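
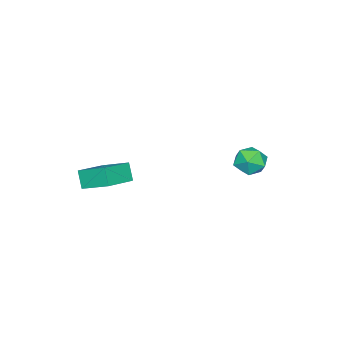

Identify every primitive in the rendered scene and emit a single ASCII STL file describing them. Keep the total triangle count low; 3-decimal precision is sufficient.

solid 
facet normal -0.338 -0.403 0.850
outer loop
vertex 3.81 -1.62 2.41
vertex 1.909 -1.334 1.791
vertex 3.816 -3.238 1.645
endloop
endfacet
facet normal 0.941 -0.141 0.306
outer loop
vertex 4.211 -2.766 0.649
vertex 3.81 -1.62 2.41
vertex 3.816 -3.238 1.645
endloop
endfacet
facet normal -0.338 -0.403 0.850
outer loop
vertex 3.816 -3.238 1.645
vertex 1.909 -1.334 1.791
vertex 1.915 -2.952 1.026
endloop
endfacet
facet normal 0.003 -0.904 -0.427
outer loop
vertex 1.915 -2.952 1.026
vertex 4.211 -2.766 0.649
vertex 3.816 -3.238 1.645
endloop
endfacet
facet normal -0.003 0.904 0.427
outer loop
vertex 3.81 -1.62 2.41
vertex 2.304 -0.862 0.795
vertex 1.909 -1.334 1.791
endloop
endfacet
facet normal 0.941 -0.141 0.306
outer loop
vertex 4.205 -1.148 1.414
vertex 3.81 -1.62 2.41
vertex 4.211 -2.766 0.649
endloop
endfacet
facet normal -0.003 0.904 0.427
outer loop
vertex 4.205 -1.148 1.414
vertex 2.304 -0.862 0.795
vertex 3.81 -1.62 2.41
endloop
endfacet
facet normal -0.941 0.141 -0.306
outer loop
vertex 1.909 -1.334 1.791
vertex 2.304 -0.862 0.795
vertex 1.915 -2.952 1.026
endloop
endfacet
facet normal 0.003 -0.904 -0.427
outer loop
vertex 2.31 -2.48 0.03
vertex 4.211 -2.766 0.649
vertex 1.915 -2.952 1.026
endloop
endfacet
facet normal -0.941 0.141 -0.306
outer loop
vertex 1.915 -2.952 1.026
vertex 2.304 -0.862 0.795
vertex 2.31 -2.48 0.03
endloop
endfacet
facet normal 0.338 0.403 -0.850
outer loop
vertex 2.31 -2.48 0.03
vertex 4.205 -1.148 1.414
vertex 4.211 -2.766 0.649
endloop
endfacet
facet normal 0.338 0.403 -0.850
outer loop
vertex 2.304 -0.862 0.795
vertex 4.205 -1.148 1.414
vertex 2.31 -2.48 0.03
endloop
endfacet
facet normal -0.697 0.320 0.641
outer loop
vertex -4.513 3.417 0.09
vertex -4.49 2.487 0.579
vertex -3.849 3.26 0.89
endloop
endfacet
facet normal -0.293 0.862 0.413
outer loop
vertex -4.513 3.417 0.09
vertex -3.849 3.26 0.89
vertex -3.527 3.779 0.034
endloop
endfacet
facet normal -0.344 0.890 -0.299
outer loop
vertex -4.513 3.417 0.09
vertex -3.527 3.779 0.034
vertex -3.969 3.326 -0.806
endloop
endfacet
facet normal -0.778 0.366 -0.510
outer loop
vertex -4.513 3.417 0.09
vertex -3.969 3.326 -0.806
vertex -4.565 2.528 -0.469
endloop
endfacet
facet normal -0.997 0.013 0.072
outer loop
vertex -4.513 3.417 0.09
vertex -4.565 2.528 -0.469
vertex -4.49 2.487 0.579
endloop
endfacet
facet normal 0.385 0.718 0.580
outer loop
vertex -3.527 3.779 0.034
vertex -3.849 3.26 0.89
vertex -2.895 3.072 0.489
endloop
endfacet
facet normal -0.269 -0.159 0.950
outer loop
vertex -3.849 3.26 0.89
vertex -4.49 2.487 0.579
vertex -3.491 2.274 0.826
endloop
endfacet
facet normal -0.754 -0.656 0.028
outer loop
vertex -4.49 2.487 0.579
vertex -4.565 2.528 -0.469
vertex -3.933 1.821 -0.014
endloop
endfacet
facet normal -0.400 -0.086 -0.912
outer loop
vertex -4.565 2.528 -0.469
vertex -3.969 3.326 -0.806
vertex -3.611 2.34 -0.87
endloop
endfacet
facet normal 0.304 0.763 -0.571
outer loop
vertex -3.969 3.326 -0.806
vertex -3.527 3.779 0.034
vertex -2.97 3.113 -0.559
endloop
endfacet
facet normal 0.778 -0.366 0.510
outer loop
vertex -2.947 2.183 -0.07
vertex -2.895 3.072 0.489
vertex -3.491 2.274 0.826
endloop
endfacet
facet normal 0.344 -0.890 0.299
outer loop
vertex -2.947 2.183 -0.07
vertex -3.491 2.274 0.826
vertex -3.933 1.821 -0.014
endloop
endfacet
facet normal 0.293 -0.862 -0.413
outer loop
vertex -2.947 2.183 -0.07
vertex -3.933 1.821 -0.014
vertex -3.611 2.34 -0.87
endloop
endfacet
facet normal 0.697 -0.320 -0.641
outer loop
vertex -2.947 2.183 -0.07
vertex -3.611 2.34 -0.87
vertex -2.97 3.113 -0.559
endloop
endfacet
facet normal 0.997 -0.013 -0.072
outer loop
vertex -2.947 2.183 -0.07
vertex -2.97 3.113 -0.559
vertex -2.895 3.072 0.489
endloop
endfacet
facet normal 0.400 0.086 0.912
outer loop
vertex -3.491 2.274 0.826
vertex -2.895 3.072 0.489
vertex -3.849 3.26 0.89
endloop
endfacet
facet normal -0.304 -0.763 0.571
outer loop
vertex -3.933 1.821 -0.014
vertex -3.491 2.274 0.826
vertex -4.49 2.487 0.579
endloop
endfacet
facet normal -0.385 -0.718 -0.580
outer loop
vertex -3.611 2.34 -0.87
vertex -3.933 1.821 -0.014
vertex -4.565 2.528 -0.469
endloop
endfacet
facet normal 0.269 0.159 -0.950
outer loop
vertex -2.97 3.113 -0.559
vertex -3.611 2.34 -0.87
vertex -3.969 3.326 -0.806
endloop
endfacet
facet normal 0.754 0.656 -0.028
outer loop
vertex -2.895 3.072 0.489
vertex -2.97 3.113 -0.559
vertex -3.527 3.779 0.034
endloop
endfacet

endsolid


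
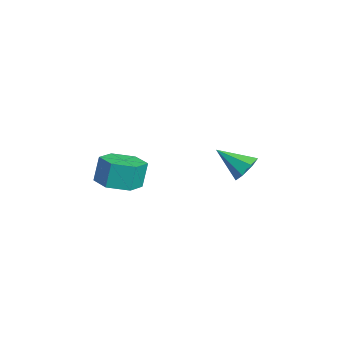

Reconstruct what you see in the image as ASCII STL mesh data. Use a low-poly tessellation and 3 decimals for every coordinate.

solid 
facet normal 0.132 -0.234 -0.963
outer loop
vertex 1.102 -2.517 -2.522
vertex 0.478 -1.858 -2.768
vertex 1.389 -1.639 -2.696
endloop
endfacet
facet normal 0.943 -0.270 0.195
outer loop
vertex 1.102 -2.517 -2.522
vertex 1.389 -1.639 -2.696
vertex 0.946 -2.24 -1.386
endloop
endfacet
facet normal 0.943 -0.270 0.195
outer loop
vertex 0.946 -2.24 -1.386
vertex 1.389 -1.639 -2.696
vertex 1.233 -1.362 -1.56
endloop
endfacet
facet normal -0.133 0.234 0.963
outer loop
vertex 0.946 -2.24 -1.386
vertex 1.233 -1.362 -1.56
vertex 0.322 -1.582 -1.632
endloop
endfacet
facet normal 0.132 -0.234 -0.963
outer loop
vertex 1.389 -1.639 -2.696
vertex 0.478 -1.858 -2.768
vertex 0.765 -0.98 -2.942
endloop
endfacet
facet normal 0.736 0.674 -0.063
outer loop
vertex 1.389 -1.639 -2.696
vertex 0.765 -0.98 -2.942
vertex 1.233 -1.362 -1.56
endloop
endfacet
facet normal 0.736 0.674 -0.063
outer loop
vertex 1.233 -1.362 -1.56
vertex 0.765 -0.98 -2.942
vertex 0.609 -0.704 -1.806
endloop
endfacet
facet normal -0.133 0.234 0.963
outer loop
vertex 1.233 -1.362 -1.56
vertex 0.609 -0.704 -1.806
vertex 0.322 -1.582 -1.632
endloop
endfacet
facet normal 0.133 -0.234 -0.963
outer loop
vertex 0.765 -0.98 -2.942
vertex 0.478 -1.858 -2.768
vertex -0.146 -1.2 -3.014
endloop
endfacet
facet normal -0.208 0.944 -0.258
outer loop
vertex 0.765 -0.98 -2.942
vertex -0.146 -1.2 -3.014
vertex 0.609 -0.704 -1.806
endloop
endfacet
facet normal -0.206 0.944 -0.258
outer loop
vertex 0.609 -0.704 -1.806
vertex -0.146 -1.2 -3.014
vertex -0.302 -0.923 -1.878
endloop
endfacet
facet normal -0.132 0.234 0.963
outer loop
vertex 0.609 -0.704 -1.806
vertex -0.302 -0.923 -1.878
vertex 0.322 -1.582 -1.632
endloop
endfacet
facet normal 0.133 -0.234 -0.963
outer loop
vertex -0.146 -1.2 -3.014
vertex 0.478 -1.858 -2.768
vertex -0.433 -2.078 -2.84
endloop
endfacet
facet normal -0.943 0.270 -0.195
outer loop
vertex -0.146 -1.2 -3.014
vertex -0.433 -2.078 -2.84
vertex -0.302 -0.923 -1.878
endloop
endfacet
facet normal -0.943 0.270 -0.195
outer loop
vertex -0.302 -0.923 -1.878
vertex -0.433 -2.078 -2.84
vertex -0.589 -1.801 -1.704
endloop
endfacet
facet normal -0.132 0.234 0.963
outer loop
vertex -0.302 -0.923 -1.878
vertex -0.589 -1.801 -1.704
vertex 0.322 -1.582 -1.632
endloop
endfacet
facet normal 0.133 -0.234 -0.963
outer loop
vertex -0.433 -2.078 -2.84
vertex 0.478 -1.858 -2.768
vertex 0.191 -2.736 -2.594
endloop
endfacet
facet normal -0.736 -0.674 0.063
outer loop
vertex -0.433 -2.078 -2.84
vertex 0.191 -2.736 -2.594
vertex -0.589 -1.801 -1.704
endloop
endfacet
facet normal -0.736 -0.674 0.063
outer loop
vertex -0.589 -1.801 -1.704
vertex 0.191 -2.736 -2.594
vertex 0.035 -2.46 -1.458
endloop
endfacet
facet normal -0.132 0.234 0.963
outer loop
vertex -0.589 -1.801 -1.704
vertex 0.035 -2.46 -1.458
vertex 0.322 -1.582 -1.632
endloop
endfacet
facet normal 0.132 -0.234 -0.963
outer loop
vertex 0.191 -2.736 -2.594
vertex 0.478 -1.858 -2.768
vertex 1.102 -2.517 -2.522
endloop
endfacet
facet normal 0.207 -0.944 0.258
outer loop
vertex 0.191 -2.736 -2.594
vertex 1.102 -2.517 -2.522
vertex 0.035 -2.46 -1.458
endloop
endfacet
facet normal 0.207 -0.943 0.259
outer loop
vertex 0.035 -2.46 -1.458
vertex 1.102 -2.517 -2.522
vertex 0.946 -2.24 -1.386
endloop
endfacet
facet normal -0.133 0.234 0.963
outer loop
vertex 0.035 -2.46 -1.458
vertex 0.946 -2.24 -1.386
vertex 0.322 -1.582 -1.632
endloop
endfacet
facet normal 0.455 0.672 -0.585
outer loop
vertex 1.46 2.806 -2.624
vertex 0.871 3.184 -2.648
vertex 1.398 3.226 -2.19
endloop
endfacet
facet normal 0.639 -0.505 0.580
outer loop
vertex 1.46 2.806 -2.624
vertex 1.398 3.226 -2.19
vertex 0.189 2.176 -1.772
endloop
endfacet
facet normal 0.455 0.672 -0.585
outer loop
vertex 1.398 3.226 -2.19
vertex 0.871 3.184 -2.648
vertex 0.939 3.614 -2.101
endloop
endfacet
facet normal 0.259 0.085 0.962
outer loop
vertex 1.398 3.226 -2.19
vertex 0.939 3.614 -2.101
vertex 0.189 2.176 -1.772
endloop
endfacet
facet normal 0.455 0.672 -0.585
outer loop
vertex 0.939 3.614 -2.101
vertex 0.871 3.184 -2.648
vertex 0.429 3.678 -2.424
endloop
endfacet
facet normal -0.449 0.415 0.791
outer loop
vertex 0.939 3.614 -2.101
vertex 0.429 3.678 -2.424
vertex 0.189 2.176 -1.772
endloop
endfacet
facet normal 0.456 0.672 -0.584
outer loop
vertex 0.429 3.678 -2.424
vertex 0.871 3.184 -2.648
vertex 0.252 3.37 -2.917
endloop
endfacet
facet normal -0.952 0.236 0.194
outer loop
vertex 0.429 3.678 -2.424
vertex 0.252 3.37 -2.917
vertex 0.189 2.176 -1.772
endloop
endfacet
facet normal 0.456 0.671 -0.585
outer loop
vertex 0.252 3.37 -2.917
vertex 0.871 3.184 -2.648
vertex 0.541 2.921 -3.207
endloop
endfacet
facet normal -0.870 -0.316 -0.378
outer loop
vertex 0.252 3.37 -2.917
vertex 0.541 2.921 -3.207
vertex 0.189 2.176 -1.772
endloop
endfacet
facet normal 0.454 0.673 -0.584
outer loop
vertex 0.541 2.921 -3.207
vertex 0.871 3.184 -2.648
vertex 1.079 2.671 -3.077
endloop
endfacet
facet normal -0.265 -0.828 -0.495
outer loop
vertex 0.541 2.921 -3.207
vertex 1.079 2.671 -3.077
vertex 0.189 2.176 -1.772
endloop
endfacet
facet normal 0.455 0.673 -0.583
outer loop
vertex 1.079 2.671 -3.077
vertex 0.871 3.184 -2.648
vertex 1.46 2.806 -2.624
endloop
endfacet
facet normal 0.405 -0.912 -0.069
outer loop
vertex 1.079 2.671 -3.077
vertex 1.46 2.806 -2.624
vertex 0.189 2.176 -1.772
endloop
endfacet

endsolid


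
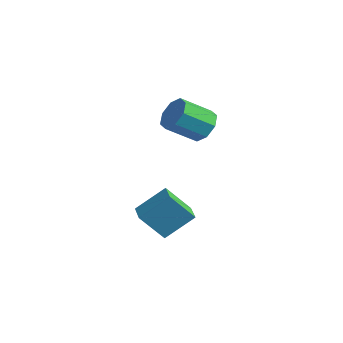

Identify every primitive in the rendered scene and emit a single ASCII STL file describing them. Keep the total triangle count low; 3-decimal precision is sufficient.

solid 
facet normal -0.834 0.545 -0.091
outer loop
vertex 1.795 0.573 -1.336
vertex 2.394 1.659 -0.326
vertex 2.432 1.346 -2.545
endloop
endfacet
facet normal -0.375 -0.679 -0.631
outer loop
vertex 3.266 0.801 -2.454
vertex 1.795 0.573 -1.336
vertex 2.432 1.346 -2.545
endloop
endfacet
facet normal -0.833 0.545 -0.091
outer loop
vertex 2.432 1.346 -2.545
vertex 2.394 1.659 -0.326
vertex 3.032 2.432 -1.535
endloop
endfacet
facet normal 0.406 0.492 -0.770
outer loop
vertex 3.032 2.432 -1.535
vertex 3.266 0.801 -2.454
vertex 2.432 1.346 -2.545
endloop
endfacet
facet normal -0.406 -0.492 0.770
outer loop
vertex 1.795 0.573 -1.336
vertex 3.228 1.114 -0.235
vertex 2.394 1.659 -0.326
endloop
endfacet
facet normal -0.375 -0.679 -0.632
outer loop
vertex 2.628 0.028 -1.245
vertex 1.795 0.573 -1.336
vertex 3.266 0.801 -2.454
endloop
endfacet
facet normal -0.406 -0.492 0.770
outer loop
vertex 2.628 0.028 -1.245
vertex 3.228 1.114 -0.235
vertex 1.795 0.573 -1.336
endloop
endfacet
facet normal 0.375 0.679 0.632
outer loop
vertex 2.394 1.659 -0.326
vertex 3.228 1.114 -0.235
vertex 3.032 2.432 -1.535
endloop
endfacet
facet normal 0.406 0.492 -0.770
outer loop
vertex 3.865 1.887 -1.444
vertex 3.266 0.801 -2.454
vertex 3.032 2.432 -1.535
endloop
endfacet
facet normal 0.375 0.679 0.632
outer loop
vertex 3.032 2.432 -1.535
vertex 3.228 1.114 -0.235
vertex 3.865 1.887 -1.444
endloop
endfacet
facet normal 0.834 -0.545 0.092
outer loop
vertex 3.865 1.887 -1.444
vertex 2.628 0.028 -1.245
vertex 3.266 0.801 -2.454
endloop
endfacet
facet normal 0.834 -0.545 0.091
outer loop
vertex 3.228 1.114 -0.235
vertex 2.628 0.028 -1.245
vertex 3.865 1.887 -1.444
endloop
endfacet
facet normal 0.384 0.723 -0.574
outer loop
vertex 2.915 3.945 3.156
vertex 2.512 3.637 2.499
vertex 2.336 4.197 3.086
endloop
endfacet
facet normal 0.148 0.566 0.811
outer loop
vertex 2.915 3.945 3.156
vertex 2.336 4.197 3.086
vertex 2.312 2.811 4.058
endloop
endfacet
facet normal 0.148 0.566 0.811
outer loop
vertex 2.312 2.811 4.058
vertex 2.336 4.197 3.086
vertex 1.733 3.063 3.988
endloop
endfacet
facet normal -0.384 -0.723 0.575
outer loop
vertex 2.312 2.811 4.058
vertex 1.733 3.063 3.988
vertex 1.908 2.503 3.401
endloop
endfacet
facet normal 0.384 0.723 -0.574
outer loop
vertex 2.336 4.197 3.086
vertex 2.512 3.637 2.499
vertex 1.86 4.121 2.672
endloop
endfacet
facet normal -0.540 0.681 0.495
outer loop
vertex 2.336 4.197 3.086
vertex 1.86 4.121 2.672
vertex 1.733 3.063 3.988
endloop
endfacet
facet normal -0.540 0.681 0.495
outer loop
vertex 1.733 3.063 3.988
vertex 1.86 4.121 2.672
vertex 1.257 2.987 3.574
endloop
endfacet
facet normal -0.384 -0.722 0.575
outer loop
vertex 1.733 3.063 3.988
vertex 1.257 2.987 3.574
vertex 1.908 2.503 3.401
endloop
endfacet
facet normal 0.384 0.723 -0.574
outer loop
vertex 1.86 4.121 2.672
vertex 2.512 3.637 2.499
vertex 1.766 3.762 2.157
endloop
endfacet
facet normal -0.911 0.397 -0.110
outer loop
vertex 1.86 4.121 2.672
vertex 1.766 3.762 2.157
vertex 1.257 2.987 3.574
endloop
endfacet
facet normal -0.911 0.398 -0.109
outer loop
vertex 1.257 2.987 3.574
vertex 1.766 3.762 2.157
vertex 1.162 2.628 3.059
endloop
endfacet
facet normal -0.384 -0.723 0.575
outer loop
vertex 1.257 2.987 3.574
vertex 1.162 2.628 3.059
vertex 1.908 2.503 3.401
endloop
endfacet
facet normal 0.385 0.722 -0.575
outer loop
vertex 1.766 3.762 2.157
vertex 2.512 3.637 2.499
vertex 2.108 3.329 1.842
endloop
endfacet
facet normal -0.750 -0.119 -0.651
outer loop
vertex 1.766 3.762 2.157
vertex 2.108 3.329 1.842
vertex 1.162 2.628 3.059
endloop
endfacet
facet normal -0.749 -0.120 -0.651
outer loop
vertex 1.162 2.628 3.059
vertex 2.108 3.329 1.842
vertex 1.505 2.195 2.744
endloop
endfacet
facet normal -0.384 -0.723 0.575
outer loop
vertex 1.162 2.628 3.059
vertex 1.505 2.195 2.744
vertex 1.908 2.503 3.401
endloop
endfacet
facet normal 0.384 0.723 -0.575
outer loop
vertex 2.108 3.329 1.842
vertex 2.512 3.637 2.499
vertex 2.687 3.077 1.912
endloop
endfacet
facet normal -0.148 -0.566 -0.811
outer loop
vertex 2.108 3.329 1.842
vertex 2.687 3.077 1.912
vertex 1.505 2.195 2.744
endloop
endfacet
facet normal -0.148 -0.566 -0.811
outer loop
vertex 1.505 2.195 2.744
vertex 2.687 3.077 1.912
vertex 2.084 1.943 2.814
endloop
endfacet
facet normal -0.384 -0.723 0.574
outer loop
vertex 1.505 2.195 2.744
vertex 2.084 1.943 2.814
vertex 1.908 2.503 3.401
endloop
endfacet
facet normal 0.384 0.722 -0.575
outer loop
vertex 2.687 3.077 1.912
vertex 2.512 3.637 2.499
vertex 3.163 3.153 2.326
endloop
endfacet
facet normal 0.540 -0.681 -0.495
outer loop
vertex 2.687 3.077 1.912
vertex 3.163 3.153 2.326
vertex 2.084 1.943 2.814
endloop
endfacet
facet normal 0.540 -0.681 -0.495
outer loop
vertex 2.084 1.943 2.814
vertex 3.163 3.153 2.326
vertex 2.56 2.019 3.228
endloop
endfacet
facet normal -0.384 -0.723 0.574
outer loop
vertex 2.084 1.943 2.814
vertex 2.56 2.019 3.228
vertex 1.908 2.503 3.401
endloop
endfacet
facet normal 0.384 0.723 -0.575
outer loop
vertex 3.163 3.153 2.326
vertex 2.512 3.637 2.499
vertex 3.258 3.512 2.841
endloop
endfacet
facet normal 0.911 -0.398 0.109
outer loop
vertex 3.163 3.153 2.326
vertex 3.258 3.512 2.841
vertex 2.56 2.019 3.228
endloop
endfacet
facet normal 0.911 -0.397 0.111
outer loop
vertex 2.56 2.019 3.228
vertex 3.258 3.512 2.841
vertex 2.654 2.378 3.743
endloop
endfacet
facet normal -0.384 -0.723 0.574
outer loop
vertex 2.56 2.019 3.228
vertex 2.654 2.378 3.743
vertex 1.908 2.503 3.401
endloop
endfacet
facet normal 0.384 0.723 -0.575
outer loop
vertex 3.258 3.512 2.841
vertex 2.512 3.637 2.499
vertex 2.915 3.945 3.156
endloop
endfacet
facet normal 0.749 0.119 0.652
outer loop
vertex 3.258 3.512 2.841
vertex 2.915 3.945 3.156
vertex 2.654 2.378 3.743
endloop
endfacet
facet normal 0.750 0.119 0.651
outer loop
vertex 2.654 2.378 3.743
vertex 2.915 3.945 3.156
vertex 2.312 2.811 4.058
endloop
endfacet
facet normal -0.385 -0.722 0.575
outer loop
vertex 2.654 2.378 3.743
vertex 2.312 2.811 4.058
vertex 1.908 2.503 3.401
endloop
endfacet

endsolid


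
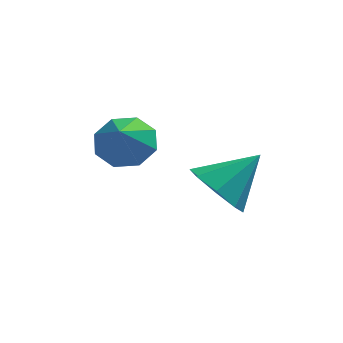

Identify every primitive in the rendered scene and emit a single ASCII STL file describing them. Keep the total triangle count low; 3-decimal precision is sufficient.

solid 
facet normal 0.079 0.636 -0.768
outer loop
vertex -1.518 -1.028 2.128
vertex -2.441 -0.759 2.256
vertex -1.584 -0.455 2.596
endloop
endfacet
facet normal 0.764 -0.353 0.540
outer loop
vertex -1.518 -1.028 2.128
vertex -1.584 -0.455 2.596
vertex -2.539 -1.561 3.224
endloop
endfacet
facet normal 0.078 0.637 -0.767
outer loop
vertex -1.584 -0.455 2.596
vertex -2.441 -0.759 2.256
vertex -2.153 -0.061 2.865
endloop
endfacet
facet normal 0.475 0.087 0.876
outer loop
vertex -1.584 -0.455 2.596
vertex -2.153 -0.061 2.865
vertex -2.539 -1.561 3.224
endloop
endfacet
facet normal 0.080 0.637 -0.767
outer loop
vertex -2.153 -0.061 2.865
vertex -2.441 -0.759 2.256
vertex -2.89 -0.075 2.777
endloop
endfacet
facet normal -0.119 0.260 0.958
outer loop
vertex -2.153 -0.061 2.865
vertex -2.89 -0.075 2.777
vertex -2.539 -1.561 3.224
endloop
endfacet
facet normal 0.077 0.636 -0.768
outer loop
vertex -2.89 -0.075 2.777
vertex -2.441 -0.759 2.256
vertex -3.364 -0.491 2.385
endloop
endfacet
facet normal -0.669 0.065 0.740
outer loop
vertex -2.89 -0.075 2.777
vertex -3.364 -0.491 2.385
vertex -2.539 -1.561 3.224
endloop
endfacet
facet normal 0.078 0.637 -0.767
outer loop
vertex -3.364 -0.491 2.385
vertex -2.441 -0.759 2.256
vertex -3.297 -1.063 1.917
endloop
endfacet
facet normal -0.854 -0.385 0.349
outer loop
vertex -3.364 -0.491 2.385
vertex -3.297 -1.063 1.917
vertex -2.539 -1.561 3.224
endloop
endfacet
facet normal 0.078 0.636 -0.768
outer loop
vertex -3.297 -1.063 1.917
vertex -2.441 -0.759 2.256
vertex -2.729 -1.458 1.648
endloop
endfacet
facet normal -0.566 -0.824 0.014
outer loop
vertex -3.297 -1.063 1.917
vertex -2.729 -1.458 1.648
vertex -2.539 -1.561 3.224
endloop
endfacet
facet normal 0.078 0.636 -0.768
outer loop
vertex -2.729 -1.458 1.648
vertex -2.441 -0.759 2.256
vertex -1.992 -1.443 1.735
endloop
endfacet
facet normal 0.028 -0.997 -0.069
outer loop
vertex -2.729 -1.458 1.648
vertex -1.992 -1.443 1.735
vertex -2.539 -1.561 3.224
endloop
endfacet
facet normal 0.079 0.636 -0.767
outer loop
vertex -1.992 -1.443 1.735
vertex -2.441 -0.759 2.256
vertex -1.518 -1.028 2.128
endloop
endfacet
facet normal 0.579 -0.802 0.149
outer loop
vertex -1.992 -1.443 1.735
vertex -1.518 -1.028 2.128
vertex -2.539 -1.561 3.224
endloop
endfacet
facet normal -0.685 -0.385 -0.619
outer loop
vertex 0.997 -1.786 0.056
vertex 0.21 -1.389 0.68
vertex 0.77 -1.023 -0.168
endloop
endfacet
facet normal 0.922 0.172 -0.348
outer loop
vertex 0.997 -1.786 0.056
vertex 0.77 -1.023 -0.168
vertex 1.45 -0.691 1.8
endloop
endfacet
facet normal -0.685 -0.385 -0.619
outer loop
vertex 0.77 -1.023 -0.168
vertex 0.21 -1.389 0.68
vertex 0.215 -0.475 0.105
endloop
endfacet
facet normal 0.578 0.748 -0.326
outer loop
vertex 0.77 -1.023 -0.168
vertex 0.215 -0.475 0.105
vertex 1.45 -0.691 1.8
endloop
endfacet
facet normal -0.685 -0.385 -0.618
outer loop
vertex 0.215 -0.475 0.105
vertex 0.21 -1.389 0.68
vertex -0.343 -0.462 0.715
endloop
endfacet
facet normal 0.090 0.994 0.061
outer loop
vertex 0.215 -0.475 0.105
vertex -0.343 -0.462 0.715
vertex 1.45 -0.691 1.8
endloop
endfacet
facet normal -0.685 -0.385 -0.619
outer loop
vertex -0.343 -0.462 0.715
vertex 0.21 -1.389 0.68
vertex -0.577 -0.992 1.304
endloop
endfacet
facet normal -0.258 0.767 0.588
outer loop
vertex -0.343 -0.462 0.715
vertex -0.577 -0.992 1.304
vertex 1.45 -0.691 1.8
endloop
endfacet
facet normal -0.685 -0.385 -0.619
outer loop
vertex -0.577 -0.992 1.304
vertex 0.21 -1.389 0.68
vertex -0.35 -1.755 1.528
endloop
endfacet
facet normal -0.261 0.200 0.945
outer loop
vertex -0.577 -0.992 1.304
vertex -0.35 -1.755 1.528
vertex 1.45 -0.691 1.8
endloop
endfacet
facet normal -0.684 -0.387 -0.619
outer loop
vertex -0.35 -1.755 1.528
vertex 0.21 -1.389 0.68
vertex 0.206 -2.303 1.256
endloop
endfacet
facet normal 0.082 -0.375 0.923
outer loop
vertex -0.35 -1.755 1.528
vertex 0.206 -2.303 1.256
vertex 1.45 -0.691 1.8
endloop
endfacet
facet normal -0.685 -0.386 -0.618
outer loop
vertex 0.206 -2.303 1.256
vertex 0.21 -1.389 0.68
vertex 0.764 -2.316 0.646
endloop
endfacet
facet normal 0.571 -0.622 0.536
outer loop
vertex 0.206 -2.303 1.256
vertex 0.764 -2.316 0.646
vertex 1.45 -0.691 1.8
endloop
endfacet
facet normal -0.685 -0.387 -0.618
outer loop
vertex 0.764 -2.316 0.646
vertex 0.21 -1.389 0.68
vertex 0.997 -1.786 0.056
endloop
endfacet
facet normal 0.919 -0.394 0.009
outer loop
vertex 0.764 -2.316 0.646
vertex 0.997 -1.786 0.056
vertex 1.45 -0.691 1.8
endloop
endfacet

endsolid


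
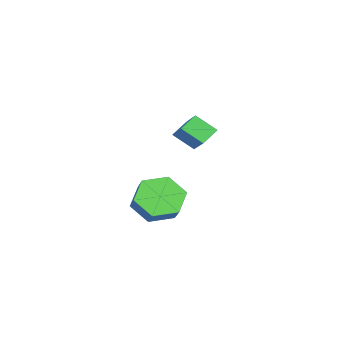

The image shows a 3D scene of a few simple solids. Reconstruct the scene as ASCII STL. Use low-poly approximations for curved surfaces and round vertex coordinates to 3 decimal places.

solid 
facet normal -0.703 0.372 0.606
outer loop
vertex -0.981 2.123 3.582
vertex 0.286 3.047 4.486
vertex -1.117 2.976 2.901
endloop
endfacet
facet normal -0.700 -0.510 -0.499
outer loop
vertex -0.506 2.653 2.374
vertex -0.981 2.123 3.582
vertex -1.117 2.976 2.901
endloop
endfacet
facet normal -0.703 0.372 0.606
outer loop
vertex -1.117 2.976 2.901
vertex 0.286 3.047 4.486
vertex 0.15 3.9 3.805
endloop
endfacet
facet normal -0.124 0.776 -0.619
outer loop
vertex 0.15 3.9 3.805
vertex -0.506 2.653 2.374
vertex -1.117 2.976 2.901
endloop
endfacet
facet normal 0.124 -0.776 0.619
outer loop
vertex -0.981 2.123 3.582
vertex 0.897 2.724 3.959
vertex 0.286 3.047 4.486
endloop
endfacet
facet normal -0.700 -0.510 -0.499
outer loop
vertex -0.37 1.8 3.055
vertex -0.981 2.123 3.582
vertex -0.506 2.653 2.374
endloop
endfacet
facet normal 0.124 -0.776 0.619
outer loop
vertex -0.37 1.8 3.055
vertex 0.897 2.724 3.959
vertex -0.981 2.123 3.582
endloop
endfacet
facet normal 0.700 0.510 0.499
outer loop
vertex 0.286 3.047 4.486
vertex 0.897 2.724 3.959
vertex 0.15 3.9 3.805
endloop
endfacet
facet normal -0.124 0.776 -0.619
outer loop
vertex 0.761 3.577 3.278
vertex -0.506 2.653 2.374
vertex 0.15 3.9 3.805
endloop
endfacet
facet normal 0.700 0.510 0.499
outer loop
vertex 0.15 3.9 3.805
vertex 0.897 2.724 3.959
vertex 0.761 3.577 3.278
endloop
endfacet
facet normal 0.703 -0.372 -0.606
outer loop
vertex 0.761 3.577 3.278
vertex -0.37 1.8 3.055
vertex -0.506 2.653 2.374
endloop
endfacet
facet normal 0.703 -0.372 -0.606
outer loop
vertex 0.897 2.724 3.959
vertex -0.37 1.8 3.055
vertex 0.761 3.577 3.278
endloop
endfacet
facet normal -0.653 -0.450 -0.609
outer loop
vertex -0.815 -0.259 -1.363
vertex -1.491 0.59 -1.266
vertex -0.743 0.577 -2.058
endloop
endfacet
facet normal 0.755 -0.456 -0.471
outer loop
vertex -0.815 -0.259 -1.363
vertex -0.743 0.577 -2.058
vertex -0.032 0.281 -0.631
endloop
endfacet
facet normal 0.755 -0.456 -0.471
outer loop
vertex -0.032 0.281 -0.631
vertex -0.743 0.577 -2.058
vertex 0.04 1.118 -1.326
endloop
endfacet
facet normal 0.652 0.450 0.610
outer loop
vertex -0.032 0.281 -0.631
vertex 0.04 1.118 -1.326
vertex -0.709 1.13 -0.534
endloop
endfacet
facet normal -0.653 -0.450 -0.609
outer loop
vertex -0.743 0.577 -2.058
vertex -1.491 0.59 -1.266
vertex -1.419 1.426 -1.961
endloop
endfacet
facet normal 0.435 0.436 -0.788
outer loop
vertex -0.743 0.577 -2.058
vertex -1.419 1.426 -1.961
vertex 0.04 1.118 -1.326
endloop
endfacet
facet normal 0.435 0.436 -0.788
outer loop
vertex 0.04 1.118 -1.326
vertex -1.419 1.426 -1.961
vertex -0.636 1.967 -1.229
endloop
endfacet
facet normal 0.652 0.450 0.610
outer loop
vertex 0.04 1.118 -1.326
vertex -0.636 1.967 -1.229
vertex -0.709 1.13 -0.534
endloop
endfacet
facet normal -0.652 -0.451 -0.610
outer loop
vertex -1.419 1.426 -1.961
vertex -1.491 0.59 -1.266
vertex -2.168 1.439 -1.169
endloop
endfacet
facet normal -0.320 0.893 -0.317
outer loop
vertex -1.419 1.426 -1.961
vertex -2.168 1.439 -1.169
vertex -0.636 1.967 -1.229
endloop
endfacet
facet normal -0.320 0.893 -0.316
outer loop
vertex -0.636 1.967 -1.229
vertex -2.168 1.439 -1.169
vertex -1.385 1.979 -0.437
endloop
endfacet
facet normal 0.652 0.450 0.610
outer loop
vertex -0.636 1.967 -1.229
vertex -1.385 1.979 -0.437
vertex -0.709 1.13 -0.534
endloop
endfacet
facet normal -0.652 -0.450 -0.610
outer loop
vertex -2.168 1.439 -1.169
vertex -1.491 0.59 -1.266
vertex -2.24 0.602 -0.474
endloop
endfacet
facet normal -0.755 0.456 0.471
outer loop
vertex -2.168 1.439 -1.169
vertex -2.24 0.602 -0.474
vertex -1.385 1.979 -0.437
endloop
endfacet
facet normal -0.755 0.456 0.471
outer loop
vertex -1.385 1.979 -0.437
vertex -2.24 0.602 -0.474
vertex -1.457 1.143 0.258
endloop
endfacet
facet normal 0.653 0.450 0.609
outer loop
vertex -1.385 1.979 -0.437
vertex -1.457 1.143 0.258
vertex -0.709 1.13 -0.534
endloop
endfacet
facet normal -0.652 -0.450 -0.610
outer loop
vertex -2.24 0.602 -0.474
vertex -1.491 0.59 -1.266
vertex -1.564 -0.247 -0.571
endloop
endfacet
facet normal -0.435 -0.436 0.788
outer loop
vertex -2.24 0.602 -0.474
vertex -1.564 -0.247 -0.571
vertex -1.457 1.143 0.258
endloop
endfacet
facet normal -0.435 -0.436 0.788
outer loop
vertex -1.457 1.143 0.258
vertex -1.564 -0.247 -0.571
vertex -0.781 0.294 0.161
endloop
endfacet
facet normal 0.653 0.450 0.609
outer loop
vertex -1.457 1.143 0.258
vertex -0.781 0.294 0.161
vertex -0.709 1.13 -0.534
endloop
endfacet
facet normal -0.652 -0.450 -0.610
outer loop
vertex -1.564 -0.247 -0.571
vertex -1.491 0.59 -1.266
vertex -0.815 -0.259 -1.363
endloop
endfacet
facet normal 0.321 -0.893 0.317
outer loop
vertex -1.564 -0.247 -0.571
vertex -0.815 -0.259 -1.363
vertex -0.781 0.294 0.161
endloop
endfacet
facet normal 0.320 -0.893 0.317
outer loop
vertex -0.781 0.294 0.161
vertex -0.815 -0.259 -1.363
vertex -0.032 0.281 -0.631
endloop
endfacet
facet normal 0.652 0.451 0.610
outer loop
vertex -0.781 0.294 0.161
vertex -0.032 0.281 -0.631
vertex -0.709 1.13 -0.534
endloop
endfacet

endsolid


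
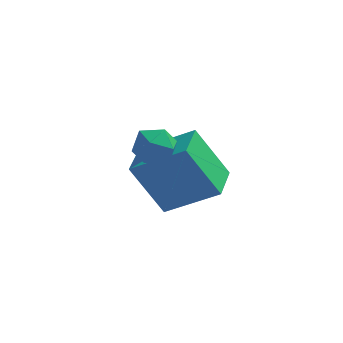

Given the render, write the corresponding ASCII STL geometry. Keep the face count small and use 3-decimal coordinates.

solid 
facet normal -0.526 0.115 0.843
outer loop
vertex -2.838 -0.136 1.944
vertex -2.687 1.263 1.848
vertex -4.593 -0.022 0.833
endloop
endfacet
facet normal -0.108 -0.992 0.068
outer loop
vertex -3.493 -0.263 -0.928
vertex -2.838 -0.136 1.944
vertex -4.593 -0.022 0.833
endloop
endfacet
facet normal -0.526 0.115 0.843
outer loop
vertex -4.593 -0.022 0.833
vertex -2.687 1.263 1.848
vertex -4.441 1.376 0.737
endloop
endfacet
facet normal -0.843 0.055 -0.534
outer loop
vertex -4.441 1.376 0.737
vertex -3.493 -0.263 -0.928
vertex -4.593 -0.022 0.833
endloop
endfacet
facet normal 0.844 -0.054 0.534
outer loop
vertex -2.838 -0.136 1.944
vertex -1.587 1.022 0.087
vertex -2.687 1.263 1.848
endloop
endfacet
facet normal -0.107 -0.992 0.068
outer loop
vertex -1.739 -0.376 0.183
vertex -2.838 -0.136 1.944
vertex -3.493 -0.263 -0.928
endloop
endfacet
facet normal 0.844 -0.055 0.534
outer loop
vertex -1.739 -0.376 0.183
vertex -1.587 1.022 0.087
vertex -2.838 -0.136 1.944
endloop
endfacet
facet normal 0.107 0.992 -0.069
outer loop
vertex -2.687 1.263 1.848
vertex -1.587 1.022 0.087
vertex -4.441 1.376 0.737
endloop
endfacet
facet normal -0.844 0.054 -0.534
outer loop
vertex -3.342 1.136 -1.024
vertex -3.493 -0.263 -0.928
vertex -4.441 1.376 0.737
endloop
endfacet
facet normal 0.108 0.992 -0.068
outer loop
vertex -4.441 1.376 0.737
vertex -1.587 1.022 0.087
vertex -3.342 1.136 -1.024
endloop
endfacet
facet normal 0.526 -0.115 -0.843
outer loop
vertex -3.342 1.136 -1.024
vertex -1.739 -0.376 0.183
vertex -3.493 -0.263 -0.928
endloop
endfacet
facet normal 0.526 -0.115 -0.843
outer loop
vertex -1.587 1.022 0.087
vertex -1.739 -0.376 0.183
vertex -3.342 1.136 -1.024
endloop
endfacet
facet normal -0.123 0.602 0.789
outer loop
vertex -3.621 -1.107 3.571
vertex -4.053 -1.631 3.904
vertex -3.305 -1.629 4.019
endloop
endfacet
facet normal 0.509 0.717 0.476
outer loop
vertex -3.621 -1.107 3.571
vertex -3.305 -1.629 4.019
vertex -2.97 -1.435 3.369
endloop
endfacet
facet normal 0.390 0.898 -0.202
outer loop
vertex -3.621 -1.107 3.571
vertex -2.97 -1.435 3.369
vertex -3.51 -1.317 2.852
endloop
endfacet
facet normal -0.316 0.897 -0.311
outer loop
vertex -3.621 -1.107 3.571
vertex -3.51 -1.317 2.852
vertex -4.18 -1.438 3.184
endloop
endfacet
facet normal -0.632 0.713 0.303
outer loop
vertex -3.621 -1.107 3.571
vertex -4.18 -1.438 3.184
vertex -4.053 -1.631 3.904
endloop
endfacet
facet normal 0.872 0.101 0.479
outer loop
vertex -2.97 -1.435 3.369
vertex -3.305 -1.629 4.019
vertex -3.0 -2.162 3.576
endloop
endfacet
facet normal -0.151 -0.083 0.985
outer loop
vertex -3.305 -1.629 4.019
vertex -4.053 -1.631 3.904
vertex -3.67 -2.283 3.908
endloop
endfacet
facet normal -0.975 0.097 0.198
outer loop
vertex -4.053 -1.631 3.904
vertex -4.18 -1.438 3.184
vertex -4.21 -2.165 3.391
endloop
endfacet
facet normal -0.464 0.394 -0.793
outer loop
vertex -4.18 -1.438 3.184
vertex -3.51 -1.317 2.852
vertex -3.875 -1.971 2.741
endloop
endfacet
facet normal 0.679 0.395 -0.619
outer loop
vertex -3.51 -1.317 2.852
vertex -2.97 -1.435 3.369
vertex -3.127 -1.969 2.856
endloop
endfacet
facet normal 0.316 -0.897 0.311
outer loop
vertex -3.559 -2.493 3.189
vertex -3.0 -2.162 3.576
vertex -3.67 -2.283 3.908
endloop
endfacet
facet normal -0.390 -0.898 0.202
outer loop
vertex -3.559 -2.493 3.189
vertex -3.67 -2.283 3.908
vertex -4.21 -2.165 3.391
endloop
endfacet
facet normal -0.509 -0.717 -0.476
outer loop
vertex -3.559 -2.493 3.189
vertex -4.21 -2.165 3.391
vertex -3.875 -1.971 2.741
endloop
endfacet
facet normal 0.123 -0.602 -0.789
outer loop
vertex -3.559 -2.493 3.189
vertex -3.875 -1.971 2.741
vertex -3.127 -1.969 2.856
endloop
endfacet
facet normal 0.632 -0.713 -0.303
outer loop
vertex -3.559 -2.493 3.189
vertex -3.127 -1.969 2.856
vertex -3.0 -2.162 3.576
endloop
endfacet
facet normal 0.464 -0.394 0.793
outer loop
vertex -3.67 -2.283 3.908
vertex -3.0 -2.162 3.576
vertex -3.305 -1.629 4.019
endloop
endfacet
facet normal -0.679 -0.395 0.619
outer loop
vertex -4.21 -2.165 3.391
vertex -3.67 -2.283 3.908
vertex -4.053 -1.631 3.904
endloop
endfacet
facet normal -0.872 -0.101 -0.479
outer loop
vertex -3.875 -1.971 2.741
vertex -4.21 -2.165 3.391
vertex -4.18 -1.438 3.184
endloop
endfacet
facet normal 0.151 0.083 -0.985
outer loop
vertex -3.127 -1.969 2.856
vertex -3.875 -1.971 2.741
vertex -3.51 -1.317 2.852
endloop
endfacet
facet normal 0.975 -0.097 -0.198
outer loop
vertex -3.0 -2.162 3.576
vertex -3.127 -1.969 2.856
vertex -2.97 -1.435 3.369
endloop
endfacet

endsolid


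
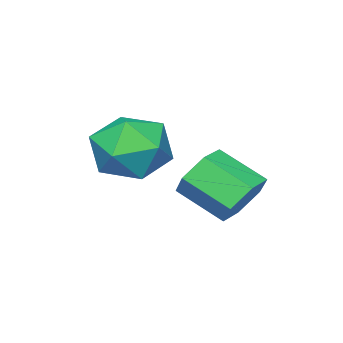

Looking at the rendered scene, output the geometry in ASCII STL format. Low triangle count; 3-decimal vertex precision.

solid 
facet normal -0.089 0.938 -0.334
outer loop
vertex -1.157 -0.197 -1.332
vertex -2.175 -0.162 -0.963
vertex -1.356 0.143 -0.323
endloop
endfacet
facet normal 0.586 0.796 -0.152
outer loop
vertex -1.157 -0.197 -1.332
vertex -1.356 0.143 -0.323
vertex -0.517 -0.513 -0.519
endloop
endfacet
facet normal 0.806 0.239 -0.542
outer loop
vertex -1.157 -0.197 -1.332
vertex -0.517 -0.513 -0.519
vertex -0.817 -1.224 -1.279
endloop
endfacet
facet normal 0.267 0.039 -0.963
outer loop
vertex -1.157 -0.197 -1.332
vertex -0.817 -1.224 -1.279
vertex -1.842 -1.006 -1.554
endloop
endfacet
facet normal -0.286 0.471 -0.834
outer loop
vertex -1.157 -0.197 -1.332
vertex -1.842 -1.006 -1.554
vertex -2.175 -0.162 -0.963
endloop
endfacet
facet normal 0.595 0.601 0.534
outer loop
vertex -0.517 -0.513 -0.519
vertex -1.356 0.143 -0.323
vertex -1.138 -0.674 0.354
endloop
endfacet
facet normal -0.498 0.833 0.241
outer loop
vertex -1.356 0.143 -0.323
vertex -2.175 -0.162 -0.963
vertex -2.163 -0.456 0.079
endloop
endfacet
facet normal -0.819 0.075 -0.569
outer loop
vertex -2.175 -0.162 -0.963
vertex -1.842 -1.006 -1.554
vertex -2.463 -1.167 -0.681
endloop
endfacet
facet normal 0.076 -0.624 -0.778
outer loop
vertex -1.842 -1.006 -1.554
vertex -0.817 -1.224 -1.279
vertex -1.624 -1.823 -0.877
endloop
endfacet
facet normal 0.950 -0.299 -0.095
outer loop
vertex -0.817 -1.224 -1.279
vertex -0.517 -0.513 -0.519
vertex -0.805 -1.518 -0.237
endloop
endfacet
facet normal -0.267 -0.039 0.963
outer loop
vertex -1.823 -1.483 0.132
vertex -1.138 -0.674 0.354
vertex -2.163 -0.456 0.079
endloop
endfacet
facet normal -0.806 -0.239 0.542
outer loop
vertex -1.823 -1.483 0.132
vertex -2.163 -0.456 0.079
vertex -2.463 -1.167 -0.681
endloop
endfacet
facet normal -0.586 -0.796 0.152
outer loop
vertex -1.823 -1.483 0.132
vertex -2.463 -1.167 -0.681
vertex -1.624 -1.823 -0.877
endloop
endfacet
facet normal 0.089 -0.938 0.334
outer loop
vertex -1.823 -1.483 0.132
vertex -1.624 -1.823 -0.877
vertex -0.805 -1.518 -0.237
endloop
endfacet
facet normal 0.286 -0.471 0.834
outer loop
vertex -1.823 -1.483 0.132
vertex -0.805 -1.518 -0.237
vertex -1.138 -0.674 0.354
endloop
endfacet
facet normal -0.076 0.624 0.778
outer loop
vertex -2.163 -0.456 0.079
vertex -1.138 -0.674 0.354
vertex -1.356 0.143 -0.323
endloop
endfacet
facet normal -0.950 0.299 0.095
outer loop
vertex -2.463 -1.167 -0.681
vertex -2.163 -0.456 0.079
vertex -2.175 -0.162 -0.963
endloop
endfacet
facet normal -0.595 -0.601 -0.534
outer loop
vertex -1.624 -1.823 -0.877
vertex -2.463 -1.167 -0.681
vertex -1.842 -1.006 -1.554
endloop
endfacet
facet normal 0.498 -0.833 -0.241
outer loop
vertex -0.805 -1.518 -0.237
vertex -1.624 -1.823 -0.877
vertex -0.817 -1.224 -1.279
endloop
endfacet
facet normal 0.819 -0.075 0.569
outer loop
vertex -1.138 -0.674 0.354
vertex -0.805 -1.518 -0.237
vertex -0.517 -0.513 -0.519
endloop
endfacet
facet normal -0.211 0.829 -0.517
outer loop
vertex -2.419 2.0 -1.394
vertex -2.699 1.559 -1.987
vertex -3.182 1.797 -1.409
endloop
endfacet
facet normal -0.149 0.495 0.856
outer loop
vertex -2.419 2.0 -1.394
vertex -3.182 1.797 -1.409
vertex -2.121 0.821 -0.66
endloop
endfacet
facet normal -0.148 0.496 0.856
outer loop
vertex -2.121 0.821 -0.66
vertex -3.182 1.797 -1.409
vertex -2.884 0.619 -0.675
endloop
endfacet
facet normal 0.210 -0.830 0.517
outer loop
vertex -2.121 0.821 -0.66
vertex -2.884 0.619 -0.675
vertex -2.401 0.381 -1.253
endloop
endfacet
facet normal -0.210 0.830 -0.517
outer loop
vertex -3.182 1.797 -1.409
vertex -2.699 1.559 -1.987
vertex -3.462 1.357 -2.002
endloop
endfacet
facet normal -0.911 0.026 0.411
outer loop
vertex -3.182 1.797 -1.409
vertex -3.462 1.357 -2.002
vertex -2.884 0.619 -0.675
endloop
endfacet
facet normal -0.911 0.027 0.412
outer loop
vertex -2.884 0.619 -0.675
vertex -3.462 1.357 -2.002
vertex -3.165 0.178 -1.268
endloop
endfacet
facet normal 0.210 -0.830 0.517
outer loop
vertex -2.884 0.619 -0.675
vertex -3.165 0.178 -1.268
vertex -2.401 0.381 -1.253
endloop
endfacet
facet normal -0.210 0.830 -0.517
outer loop
vertex -3.462 1.357 -2.002
vertex -2.699 1.559 -1.987
vertex -2.979 1.119 -2.58
endloop
endfacet
facet normal -0.763 -0.469 -0.445
outer loop
vertex -3.462 1.357 -2.002
vertex -2.979 1.119 -2.58
vertex -3.165 0.178 -1.268
endloop
endfacet
facet normal -0.762 -0.470 -0.445
outer loop
vertex -3.165 0.178 -1.268
vertex -2.979 1.119 -2.58
vertex -2.681 -0.06 -1.846
endloop
endfacet
facet normal 0.210 -0.829 0.518
outer loop
vertex -3.165 0.178 -1.268
vertex -2.681 -0.06 -1.846
vertex -2.401 0.381 -1.253
endloop
endfacet
facet normal -0.210 0.830 -0.517
outer loop
vertex -2.979 1.119 -2.58
vertex -2.699 1.559 -1.987
vertex -2.216 1.321 -2.565
endloop
endfacet
facet normal 0.148 -0.495 -0.856
outer loop
vertex -2.979 1.119 -2.58
vertex -2.216 1.321 -2.565
vertex -2.681 -0.06 -1.846
endloop
endfacet
facet normal 0.149 -0.496 -0.856
outer loop
vertex -2.681 -0.06 -1.846
vertex -2.216 1.321 -2.565
vertex -1.918 0.143 -1.831
endloop
endfacet
facet normal 0.211 -0.829 0.517
outer loop
vertex -2.681 -0.06 -1.846
vertex -1.918 0.143 -1.831
vertex -2.401 0.381 -1.253
endloop
endfacet
facet normal -0.210 0.830 -0.517
outer loop
vertex -2.216 1.321 -2.565
vertex -2.699 1.559 -1.987
vertex -1.935 1.762 -1.972
endloop
endfacet
facet normal 0.911 -0.026 -0.412
outer loop
vertex -2.216 1.321 -2.565
vertex -1.935 1.762 -1.972
vertex -1.918 0.143 -1.831
endloop
endfacet
facet normal 0.911 -0.026 -0.411
outer loop
vertex -1.918 0.143 -1.831
vertex -1.935 1.762 -1.972
vertex -1.638 0.583 -1.238
endloop
endfacet
facet normal 0.210 -0.830 0.517
outer loop
vertex -1.918 0.143 -1.831
vertex -1.638 0.583 -1.238
vertex -2.401 0.381 -1.253
endloop
endfacet
facet normal -0.210 0.829 -0.518
outer loop
vertex -1.935 1.762 -1.972
vertex -2.699 1.559 -1.987
vertex -2.419 2.0 -1.394
endloop
endfacet
facet normal 0.763 0.469 0.445
outer loop
vertex -1.935 1.762 -1.972
vertex -2.419 2.0 -1.394
vertex -1.638 0.583 -1.238
endloop
endfacet
facet normal 0.763 0.469 0.444
outer loop
vertex -1.638 0.583 -1.238
vertex -2.419 2.0 -1.394
vertex -2.121 0.821 -0.66
endloop
endfacet
facet normal 0.210 -0.830 0.517
outer loop
vertex -1.638 0.583 -1.238
vertex -2.121 0.821 -0.66
vertex -2.401 0.381 -1.253
endloop
endfacet

endsolid


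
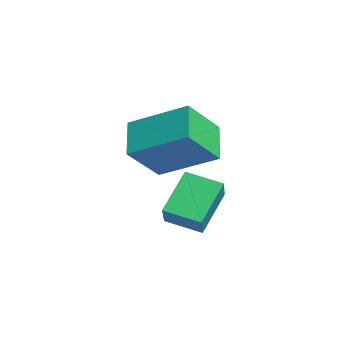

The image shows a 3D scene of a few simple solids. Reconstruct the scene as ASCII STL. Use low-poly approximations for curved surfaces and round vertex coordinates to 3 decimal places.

solid 
facet normal -0.730 0.172 -0.661
outer loop
vertex -0.324 -0.354 -1.248
vertex 0.182 0.608 -1.556
vertex 0.465 -1.112 -2.317
endloop
endfacet
facet normal -0.448 -0.851 0.273
outer loop
vertex 1.298 -1.308 -1.564
vertex -0.324 -0.354 -1.248
vertex 0.465 -1.112 -2.317
endloop
endfacet
facet normal -0.731 0.172 -0.661
outer loop
vertex 0.465 -1.112 -2.317
vertex 0.182 0.608 -1.556
vertex 0.971 -0.15 -2.626
endloop
endfacet
facet normal 0.515 -0.496 -0.699
outer loop
vertex 0.971 -0.15 -2.626
vertex 1.298 -1.308 -1.564
vertex 0.465 -1.112 -2.317
endloop
endfacet
facet normal -0.516 0.495 0.699
outer loop
vertex -0.324 -0.354 -1.248
vertex 1.015 0.412 -0.803
vertex 0.182 0.608 -1.556
endloop
endfacet
facet normal -0.448 -0.851 0.273
outer loop
vertex 0.509 -0.55 -0.494
vertex -0.324 -0.354 -1.248
vertex 1.298 -1.308 -1.564
endloop
endfacet
facet normal -0.516 0.496 0.699
outer loop
vertex 0.509 -0.55 -0.494
vertex 1.015 0.412 -0.803
vertex -0.324 -0.354 -1.248
endloop
endfacet
facet normal 0.447 0.852 -0.273
outer loop
vertex 0.182 0.608 -1.556
vertex 1.015 0.412 -0.803
vertex 0.971 -0.15 -2.626
endloop
endfacet
facet normal 0.516 -0.495 -0.699
outer loop
vertex 1.804 -0.346 -1.872
vertex 1.298 -1.308 -1.564
vertex 0.971 -0.15 -2.626
endloop
endfacet
facet normal 0.448 0.851 -0.273
outer loop
vertex 0.971 -0.15 -2.626
vertex 1.015 0.412 -0.803
vertex 1.804 -0.346 -1.872
endloop
endfacet
facet normal 0.730 -0.173 0.661
outer loop
vertex 1.804 -0.346 -1.872
vertex 0.509 -0.55 -0.494
vertex 1.298 -1.308 -1.564
endloop
endfacet
facet normal 0.730 -0.172 0.661
outer loop
vertex 1.015 0.412 -0.803
vertex 0.509 -0.55 -0.494
vertex 1.804 -0.346 -1.872
endloop
endfacet
facet normal -0.794 0.144 0.591
outer loop
vertex -0.527 -1.944 1.05
vertex 0.377 -0.438 1.897
vertex -1.145 -0.972 -0.018
endloop
endfacet
facet normal -0.463 -0.772 -0.435
outer loop
vertex -0.097 -1.162 -0.797
vertex -0.527 -1.944 1.05
vertex -1.145 -0.972 -0.018
endloop
endfacet
facet normal -0.794 0.143 0.591
outer loop
vertex -1.145 -0.972 -0.018
vertex 0.377 -0.438 1.897
vertex -0.242 0.534 0.83
endloop
endfacet
facet normal -0.393 0.619 -0.680
outer loop
vertex -0.242 0.534 0.83
vertex -0.097 -1.162 -0.797
vertex -1.145 -0.972 -0.018
endloop
endfacet
facet normal 0.393 -0.619 0.680
outer loop
vertex -0.527 -1.944 1.05
vertex 1.425 -0.628 1.118
vertex 0.377 -0.438 1.897
endloop
endfacet
facet normal -0.463 -0.772 -0.435
outer loop
vertex 0.522 -2.134 0.27
vertex -0.527 -1.944 1.05
vertex -0.097 -1.162 -0.797
endloop
endfacet
facet normal 0.393 -0.619 0.680
outer loop
vertex 0.522 -2.134 0.27
vertex 1.425 -0.628 1.118
vertex -0.527 -1.944 1.05
endloop
endfacet
facet normal 0.463 0.772 0.435
outer loop
vertex 0.377 -0.438 1.897
vertex 1.425 -0.628 1.118
vertex -0.242 0.534 0.83
endloop
endfacet
facet normal -0.394 0.619 -0.680
outer loop
vertex 0.807 0.344 0.05
vertex -0.097 -1.162 -0.797
vertex -0.242 0.534 0.83
endloop
endfacet
facet normal 0.463 0.772 0.435
outer loop
vertex -0.242 0.534 0.83
vertex 1.425 -0.628 1.118
vertex 0.807 0.344 0.05
endloop
endfacet
facet normal 0.794 -0.144 -0.591
outer loop
vertex 0.807 0.344 0.05
vertex 0.522 -2.134 0.27
vertex -0.097 -1.162 -0.797
endloop
endfacet
facet normal 0.794 -0.144 -0.590
outer loop
vertex 1.425 -0.628 1.118
vertex 0.522 -2.134 0.27
vertex 0.807 0.344 0.05
endloop
endfacet

endsolid


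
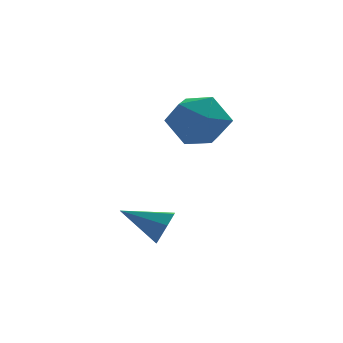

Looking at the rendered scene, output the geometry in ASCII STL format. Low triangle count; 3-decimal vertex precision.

solid 
facet normal -0.735 0.402 0.547
outer loop
vertex 0.57 3.967 -0.653
vertex 0.888 3.328 0.244
vertex 1.343 4.369 0.091
endloop
endfacet
facet normal -0.502 0.863 0.055
outer loop
vertex 0.57 3.967 -0.653
vertex 1.343 4.369 0.091
vertex 1.493 4.528 -1.034
endloop
endfacet
facet normal -0.584 0.562 -0.586
outer loop
vertex 0.57 3.967 -0.653
vertex 1.493 4.528 -1.034
vertex 1.131 3.586 -1.577
endloop
endfacet
facet normal -0.867 -0.086 -0.491
outer loop
vertex 0.57 3.967 -0.653
vertex 1.131 3.586 -1.577
vertex 0.757 2.844 -0.787
endloop
endfacet
facet normal -0.960 -0.185 0.209
outer loop
vertex 0.57 3.967 -0.653
vertex 0.757 2.844 -0.787
vertex 0.888 3.328 0.244
endloop
endfacet
facet normal 0.196 0.967 0.163
outer loop
vertex 1.493 4.528 -1.034
vertex 1.343 4.369 0.091
vertex 2.383 4.236 -0.373
endloop
endfacet
facet normal -0.181 0.220 0.959
outer loop
vertex 1.343 4.369 0.091
vertex 0.888 3.328 0.244
vertex 2.009 3.494 0.417
endloop
endfacet
facet normal -0.545 -0.730 0.412
outer loop
vertex 0.888 3.328 0.244
vertex 0.757 2.844 -0.787
vertex 1.647 2.552 -0.126
endloop
endfacet
facet normal -0.395 -0.569 -0.721
outer loop
vertex 0.757 2.844 -0.787
vertex 1.131 3.586 -1.577
vertex 1.797 2.711 -1.251
endloop
endfacet
facet normal 0.064 0.480 -0.875
outer loop
vertex 1.131 3.586 -1.577
vertex 1.493 4.528 -1.034
vertex 2.252 3.752 -1.404
endloop
endfacet
facet normal 0.867 0.086 0.491
outer loop
vertex 2.57 3.113 -0.507
vertex 2.383 4.236 -0.373
vertex 2.009 3.494 0.417
endloop
endfacet
facet normal 0.584 -0.562 0.586
outer loop
vertex 2.57 3.113 -0.507
vertex 2.009 3.494 0.417
vertex 1.647 2.552 -0.126
endloop
endfacet
facet normal 0.502 -0.863 -0.055
outer loop
vertex 2.57 3.113 -0.507
vertex 1.647 2.552 -0.126
vertex 1.797 2.711 -1.251
endloop
endfacet
facet normal 0.735 -0.402 -0.547
outer loop
vertex 2.57 3.113 -0.507
vertex 1.797 2.711 -1.251
vertex 2.252 3.752 -1.404
endloop
endfacet
facet normal 0.960 0.185 -0.209
outer loop
vertex 2.57 3.113 -0.507
vertex 2.252 3.752 -1.404
vertex 2.383 4.236 -0.373
endloop
endfacet
facet normal 0.395 0.569 0.721
outer loop
vertex 2.009 3.494 0.417
vertex 2.383 4.236 -0.373
vertex 1.343 4.369 0.091
endloop
endfacet
facet normal -0.064 -0.480 0.875
outer loop
vertex 1.647 2.552 -0.126
vertex 2.009 3.494 0.417
vertex 0.888 3.328 0.244
endloop
endfacet
facet normal -0.196 -0.967 -0.163
outer loop
vertex 1.797 2.711 -1.251
vertex 1.647 2.552 -0.126
vertex 0.757 2.844 -0.787
endloop
endfacet
facet normal 0.181 -0.220 -0.959
outer loop
vertex 2.252 3.752 -1.404
vertex 1.797 2.711 -1.251
vertex 1.131 3.586 -1.577
endloop
endfacet
facet normal 0.545 0.730 -0.412
outer loop
vertex 2.383 4.236 -0.373
vertex 2.252 3.752 -1.404
vertex 1.493 4.528 -1.034
endloop
endfacet
facet normal 0.851 -0.352 -0.391
outer loop
vertex 0.437 1.768 -3.747
vertex 0.079 1.377 -4.174
vertex 0.3 2.014 -4.266
endloop
endfacet
facet normal 0.127 0.909 0.397
outer loop
vertex 0.437 1.768 -3.747
vertex 0.3 2.014 -4.266
vertex -1.239 1.923 -3.566
endloop
endfacet
facet normal 0.850 -0.352 -0.393
outer loop
vertex 0.3 2.014 -4.266
vertex 0.079 1.377 -4.174
vertex -0.004 1.781 -4.715
endloop
endfacet
facet normal -0.207 0.919 -0.336
outer loop
vertex 0.3 2.014 -4.266
vertex -0.004 1.781 -4.715
vertex -1.239 1.923 -3.566
endloop
endfacet
facet normal 0.850 -0.351 -0.392
outer loop
vertex -0.004 1.781 -4.715
vertex 0.079 1.377 -4.174
vertex -0.245 1.244 -4.757
endloop
endfacet
facet normal -0.621 0.334 -0.709
outer loop
vertex -0.004 1.781 -4.715
vertex -0.245 1.244 -4.757
vertex -1.239 1.923 -3.566
endloop
endfacet
facet normal 0.850 -0.353 -0.392
outer loop
vertex -0.245 1.244 -4.757
vertex 0.079 1.377 -4.174
vertex -0.243 0.808 -4.36
endloop
endfacet
facet normal -0.802 -0.404 -0.439
outer loop
vertex -0.245 1.244 -4.757
vertex -0.243 0.808 -4.36
vertex -1.239 1.923 -3.566
endloop
endfacet
facet normal 0.849 -0.352 -0.393
outer loop
vertex -0.243 0.808 -4.36
vertex 0.079 1.377 -4.174
vertex 0.002 0.8 -3.823
endloop
endfacet
facet normal -0.615 -0.741 0.269
outer loop
vertex -0.243 0.808 -4.36
vertex 0.002 0.8 -3.823
vertex -1.239 1.923 -3.566
endloop
endfacet
facet normal 0.851 -0.351 -0.391
outer loop
vertex 0.002 0.8 -3.823
vertex 0.079 1.377 -4.174
vertex 0.304 1.227 -3.55
endloop
endfacet
facet normal -0.200 -0.423 0.884
outer loop
vertex 0.002 0.8 -3.823
vertex 0.304 1.227 -3.55
vertex -1.239 1.923 -3.566
endloop
endfacet
facet normal 0.851 -0.352 -0.391
outer loop
vertex 0.304 1.227 -3.55
vertex 0.079 1.377 -4.174
vertex 0.437 1.768 -3.747
endloop
endfacet
facet normal 0.130 0.311 0.941
outer loop
vertex 0.304 1.227 -3.55
vertex 0.437 1.768 -3.747
vertex -1.239 1.923 -3.566
endloop
endfacet

endsolid


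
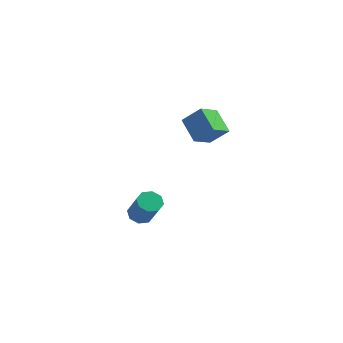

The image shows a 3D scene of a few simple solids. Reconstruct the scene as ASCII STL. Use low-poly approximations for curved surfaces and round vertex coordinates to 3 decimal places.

solid 
facet normal -0.469 0.411 -0.782
outer loop
vertex -3.505 1.105 -3.454
vertex -4.019 0.851 -3.279
vertex -3.745 1.373 -3.169
endloop
endfacet
facet normal 0.711 0.701 -0.060
outer loop
vertex -3.505 1.105 -3.454
vertex -3.745 1.373 -3.169
vertex -2.747 0.444 -2.197
endloop
endfacet
facet normal 0.710 0.701 -0.059
outer loop
vertex -2.747 0.444 -2.197
vertex -3.745 1.373 -3.169
vertex -2.988 0.712 -1.911
endloop
endfacet
facet normal 0.471 -0.410 0.781
outer loop
vertex -2.747 0.444 -2.197
vertex -2.988 0.712 -1.911
vertex -3.261 0.189 -2.021
endloop
endfacet
facet normal -0.470 0.411 -0.781
outer loop
vertex -3.745 1.373 -3.169
vertex -4.019 0.851 -3.279
vertex -4.145 1.335 -2.948
endloop
endfacet
facet normal 0.133 0.908 0.397
outer loop
vertex -3.745 1.373 -3.169
vertex -4.145 1.335 -2.948
vertex -2.988 0.712 -1.911
endloop
endfacet
facet normal 0.132 0.908 0.398
outer loop
vertex -2.988 0.712 -1.911
vertex -4.145 1.335 -2.948
vertex -3.388 0.673 -1.69
endloop
endfacet
facet normal 0.471 -0.410 0.781
outer loop
vertex -2.988 0.712 -1.911
vertex -3.388 0.673 -1.69
vertex -3.261 0.189 -2.021
endloop
endfacet
facet normal -0.471 0.411 -0.780
outer loop
vertex -4.145 1.335 -2.948
vertex -4.019 0.851 -3.279
vertex -4.472 1.013 -2.92
endloop
endfacet
facet normal -0.522 0.584 0.622
outer loop
vertex -4.145 1.335 -2.948
vertex -4.472 1.013 -2.92
vertex -3.388 0.673 -1.69
endloop
endfacet
facet normal -0.523 0.583 0.622
outer loop
vertex -3.388 0.673 -1.69
vertex -4.472 1.013 -2.92
vertex -3.715 0.351 -1.663
endloop
endfacet
facet normal 0.469 -0.411 0.781
outer loop
vertex -3.388 0.673 -1.69
vertex -3.715 0.351 -1.663
vertex -3.261 0.189 -2.021
endloop
endfacet
facet normal -0.471 0.411 -0.780
outer loop
vertex -4.472 1.013 -2.92
vertex -4.019 0.851 -3.279
vertex -4.533 0.596 -3.103
endloop
endfacet
facet normal -0.873 -0.084 0.481
outer loop
vertex -4.472 1.013 -2.92
vertex -4.533 0.596 -3.103
vertex -3.715 0.351 -1.663
endloop
endfacet
facet normal -0.872 -0.086 0.481
outer loop
vertex -3.715 0.351 -1.663
vertex -4.533 0.596 -3.103
vertex -3.775 -0.065 -1.846
endloop
endfacet
facet normal 0.469 -0.411 0.781
outer loop
vertex -3.715 0.351 -1.663
vertex -3.775 -0.065 -1.846
vertex -3.261 0.189 -2.021
endloop
endfacet
facet normal -0.471 0.410 -0.781
outer loop
vertex -4.533 0.596 -3.103
vertex -4.019 0.851 -3.279
vertex -4.292 0.328 -3.389
endloop
endfacet
facet normal -0.710 -0.702 0.059
outer loop
vertex -4.533 0.596 -3.103
vertex -4.292 0.328 -3.389
vertex -3.775 -0.065 -1.846
endloop
endfacet
facet normal -0.711 -0.700 0.060
outer loop
vertex -3.775 -0.065 -1.846
vertex -4.292 0.328 -3.389
vertex -3.535 -0.333 -2.131
endloop
endfacet
facet normal 0.469 -0.411 0.782
outer loop
vertex -3.775 -0.065 -1.846
vertex -3.535 -0.333 -2.131
vertex -3.261 0.189 -2.021
endloop
endfacet
facet normal -0.471 0.410 -0.781
outer loop
vertex -4.292 0.328 -3.389
vertex -4.019 0.851 -3.279
vertex -3.892 0.367 -3.61
endloop
endfacet
facet normal -0.131 -0.908 -0.398
outer loop
vertex -4.292 0.328 -3.389
vertex -3.892 0.367 -3.61
vertex -3.535 -0.333 -2.131
endloop
endfacet
facet normal -0.133 -0.908 -0.397
outer loop
vertex -3.535 -0.333 -2.131
vertex -3.892 0.367 -3.61
vertex -3.135 -0.295 -2.352
endloop
endfacet
facet normal 0.470 -0.411 0.781
outer loop
vertex -3.535 -0.333 -2.131
vertex -3.135 -0.295 -2.352
vertex -3.261 0.189 -2.021
endloop
endfacet
facet normal -0.469 0.411 -0.781
outer loop
vertex -3.892 0.367 -3.61
vertex -4.019 0.851 -3.279
vertex -3.565 0.689 -3.637
endloop
endfacet
facet normal 0.523 -0.583 -0.622
outer loop
vertex -3.892 0.367 -3.61
vertex -3.565 0.689 -3.637
vertex -3.135 -0.295 -2.352
endloop
endfacet
facet normal 0.522 -0.584 -0.622
outer loop
vertex -3.135 -0.295 -2.352
vertex -3.565 0.689 -3.637
vertex -2.808 0.027 -2.38
endloop
endfacet
facet normal 0.471 -0.411 0.780
outer loop
vertex -3.135 -0.295 -2.352
vertex -2.808 0.027 -2.38
vertex -3.261 0.189 -2.021
endloop
endfacet
facet normal -0.469 0.411 -0.781
outer loop
vertex -3.565 0.689 -3.637
vertex -4.019 0.851 -3.279
vertex -3.505 1.105 -3.454
endloop
endfacet
facet normal 0.873 0.086 -0.481
outer loop
vertex -3.565 0.689 -3.637
vertex -3.505 1.105 -3.454
vertex -2.808 0.027 -2.38
endloop
endfacet
facet normal 0.872 0.084 -0.482
outer loop
vertex -2.808 0.027 -2.38
vertex -3.505 1.105 -3.454
vertex -2.747 0.444 -2.197
endloop
endfacet
facet normal 0.471 -0.411 0.780
outer loop
vertex -2.808 0.027 -2.38
vertex -2.747 0.444 -2.197
vertex -3.261 0.189 -2.021
endloop
endfacet
facet normal -0.641 0.491 0.590
outer loop
vertex -2.245 1.144 2.591
vertex -1.435 1.266 3.369
vertex -1.938 2.113 2.119
endloop
endfacet
facet normal -0.717 -0.108 -0.688
outer loop
vertex -1.105 1.474 1.351
vertex -2.245 1.144 2.591
vertex -1.938 2.113 2.119
endloop
endfacet
facet normal -0.640 0.492 0.591
outer loop
vertex -1.938 2.113 2.119
vertex -1.435 1.266 3.369
vertex -1.127 2.234 2.897
endloop
endfacet
facet normal 0.275 0.864 -0.421
outer loop
vertex -1.127 2.234 2.897
vertex -1.105 1.474 1.351
vertex -1.938 2.113 2.119
endloop
endfacet
facet normal -0.275 -0.864 0.421
outer loop
vertex -2.245 1.144 2.591
vertex -0.602 0.627 2.601
vertex -1.435 1.266 3.369
endloop
endfacet
facet normal -0.718 -0.107 -0.688
outer loop
vertex -1.413 0.506 1.823
vertex -2.245 1.144 2.591
vertex -1.105 1.474 1.351
endloop
endfacet
facet normal -0.275 -0.865 0.421
outer loop
vertex -1.413 0.506 1.823
vertex -0.602 0.627 2.601
vertex -2.245 1.144 2.591
endloop
endfacet
facet normal 0.717 0.108 0.688
outer loop
vertex -1.435 1.266 3.369
vertex -0.602 0.627 2.601
vertex -1.127 2.234 2.897
endloop
endfacet
facet normal 0.274 0.865 -0.421
outer loop
vertex -0.295 1.596 2.129
vertex -1.105 1.474 1.351
vertex -1.127 2.234 2.897
endloop
endfacet
facet normal 0.718 0.108 0.688
outer loop
vertex -1.127 2.234 2.897
vertex -0.602 0.627 2.601
vertex -0.295 1.596 2.129
endloop
endfacet
facet normal 0.641 -0.491 -0.590
outer loop
vertex -0.295 1.596 2.129
vertex -1.413 0.506 1.823
vertex -1.105 1.474 1.351
endloop
endfacet
facet normal 0.640 -0.491 -0.591
outer loop
vertex -0.602 0.627 2.601
vertex -1.413 0.506 1.823
vertex -0.295 1.596 2.129
endloop
endfacet

endsolid


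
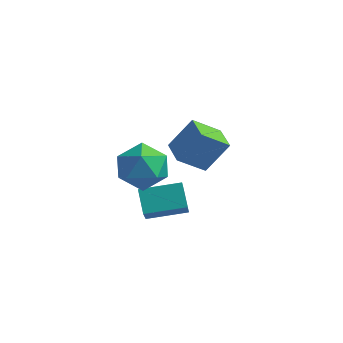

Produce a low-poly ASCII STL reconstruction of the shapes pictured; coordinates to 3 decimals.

solid 
facet normal -0.852 -0.504 -0.144
outer loop
vertex -0.261 -0.764 -2.214
vertex -0.783 0.568 -3.792
vertex 0.295 -1.479 -3.002
endloop
endfacet
facet normal 0.245 -0.626 0.741
outer loop
vertex 1.803 -0.588 -2.748
vertex -0.261 -0.764 -2.214
vertex 0.295 -1.479 -3.002
endloop
endfacet
facet normal -0.852 -0.504 -0.144
outer loop
vertex 0.295 -1.479 -3.002
vertex -0.783 0.568 -3.792
vertex -0.227 -0.147 -4.58
endloop
endfacet
facet normal 0.463 -0.596 -0.656
outer loop
vertex -0.227 -0.147 -4.58
vertex 1.803 -0.588 -2.748
vertex 0.295 -1.479 -3.002
endloop
endfacet
facet normal -0.463 0.596 0.656
outer loop
vertex -0.261 -0.764 -2.214
vertex 0.725 1.459 -3.538
vertex -0.783 0.568 -3.792
endloop
endfacet
facet normal 0.245 -0.626 0.741
outer loop
vertex 1.247 0.127 -1.96
vertex -0.261 -0.764 -2.214
vertex 1.803 -0.588 -2.748
endloop
endfacet
facet normal -0.463 0.596 0.656
outer loop
vertex 1.247 0.127 -1.96
vertex 0.725 1.459 -3.538
vertex -0.261 -0.764 -2.214
endloop
endfacet
facet normal -0.245 0.626 -0.741
outer loop
vertex -0.783 0.568 -3.792
vertex 0.725 1.459 -3.538
vertex -0.227 -0.147 -4.58
endloop
endfacet
facet normal 0.463 -0.596 -0.656
outer loop
vertex 1.281 0.744 -4.326
vertex 1.803 -0.588 -2.748
vertex -0.227 -0.147 -4.58
endloop
endfacet
facet normal -0.245 0.626 -0.741
outer loop
vertex -0.227 -0.147 -4.58
vertex 0.725 1.459 -3.538
vertex 1.281 0.744 -4.326
endloop
endfacet
facet normal 0.852 0.504 0.144
outer loop
vertex 1.281 0.744 -4.326
vertex 1.247 0.127 -1.96
vertex 1.803 -0.588 -2.748
endloop
endfacet
facet normal 0.852 0.504 0.144
outer loop
vertex 0.725 1.459 -3.538
vertex 1.247 0.127 -1.96
vertex 1.281 0.744 -4.326
endloop
endfacet
facet normal -0.996 -0.049 -0.068
outer loop
vertex -0.794 -0.512 -0.504
vertex -0.707 -1.588 -1.0
vertex -0.793 -1.483 0.18
endloop
endfacet
facet normal -0.799 0.346 0.492
outer loop
vertex -0.794 -0.512 -0.504
vertex -0.793 -1.483 0.18
vertex -0.175 -0.524 0.51
endloop
endfacet
facet normal -0.396 0.883 0.252
outer loop
vertex -0.794 -0.512 -0.504
vertex -0.175 -0.524 0.51
vertex 0.294 -0.035 -0.467
endloop
endfacet
facet normal -0.344 0.820 -0.457
outer loop
vertex -0.794 -0.512 -0.504
vertex 0.294 -0.035 -0.467
vertex -0.036 -0.693 -1.4
endloop
endfacet
facet normal -0.716 0.244 -0.655
outer loop
vertex -0.794 -0.512 -0.504
vertex -0.036 -0.693 -1.4
vertex -0.707 -1.588 -1.0
endloop
endfacet
facet normal -0.394 -0.061 0.917
outer loop
vertex -0.175 -0.524 0.51
vertex -0.793 -1.483 0.18
vertex 0.296 -1.607 0.64
endloop
endfacet
facet normal -0.714 -0.700 0.010
outer loop
vertex -0.793 -1.483 0.18
vertex -0.707 -1.588 -1.0
vertex -0.034 -2.265 -0.293
endloop
endfacet
facet normal -0.259 -0.225 -0.939
outer loop
vertex -0.707 -1.588 -1.0
vertex -0.036 -0.693 -1.4
vertex 0.435 -1.776 -1.27
endloop
endfacet
facet normal 0.342 0.707 -0.619
outer loop
vertex -0.036 -0.693 -1.4
vertex 0.294 -0.035 -0.467
vertex 1.053 -0.817 -0.94
endloop
endfacet
facet normal 0.258 0.809 0.529
outer loop
vertex 0.294 -0.035 -0.467
vertex -0.175 -0.524 0.51
vertex 0.967 -0.712 0.24
endloop
endfacet
facet normal 0.344 -0.820 0.457
outer loop
vertex 1.054 -1.788 -0.256
vertex 0.296 -1.607 0.64
vertex -0.034 -2.265 -0.293
endloop
endfacet
facet normal 0.396 -0.883 -0.252
outer loop
vertex 1.054 -1.788 -0.256
vertex -0.034 -2.265 -0.293
vertex 0.435 -1.776 -1.27
endloop
endfacet
facet normal 0.799 -0.346 -0.492
outer loop
vertex 1.054 -1.788 -0.256
vertex 0.435 -1.776 -1.27
vertex 1.053 -0.817 -0.94
endloop
endfacet
facet normal 0.996 0.049 0.068
outer loop
vertex 1.054 -1.788 -0.256
vertex 1.053 -0.817 -0.94
vertex 0.967 -0.712 0.24
endloop
endfacet
facet normal 0.716 -0.244 0.655
outer loop
vertex 1.054 -1.788 -0.256
vertex 0.967 -0.712 0.24
vertex 0.296 -1.607 0.64
endloop
endfacet
facet normal -0.342 -0.707 0.619
outer loop
vertex -0.034 -2.265 -0.293
vertex 0.296 -1.607 0.64
vertex -0.793 -1.483 0.18
endloop
endfacet
facet normal -0.258 -0.809 -0.529
outer loop
vertex 0.435 -1.776 -1.27
vertex -0.034 -2.265 -0.293
vertex -0.707 -1.588 -1.0
endloop
endfacet
facet normal 0.394 0.061 -0.917
outer loop
vertex 1.053 -0.817 -0.94
vertex 0.435 -1.776 -1.27
vertex -0.036 -0.693 -1.4
endloop
endfacet
facet normal 0.714 0.700 -0.010
outer loop
vertex 0.967 -0.712 0.24
vertex 1.053 -0.817 -0.94
vertex 0.294 -0.035 -0.467
endloop
endfacet
facet normal 0.259 0.225 0.939
outer loop
vertex 0.296 -1.607 0.64
vertex 0.967 -0.712 0.24
vertex -0.175 -0.524 0.51
endloop
endfacet
facet normal -0.455 -0.409 -0.791
outer loop
vertex 0.183 2.026 -2.371
vertex -0.643 2.99 -2.395
vertex 1.126 2.811 -3.319
endloop
endfacet
facet normal 0.651 -0.759 0.019
outer loop
vertex 1.903 3.51 -1.965
vertex 0.183 2.026 -2.371
vertex 1.126 2.811 -3.319
endloop
endfacet
facet normal -0.455 -0.409 -0.791
outer loop
vertex 1.126 2.811 -3.319
vertex -0.643 2.99 -2.395
vertex 0.3 3.775 -3.342
endloop
endfacet
facet normal 0.608 0.507 -0.611
outer loop
vertex 0.3 3.775 -3.342
vertex 1.903 3.51 -1.965
vertex 1.126 2.811 -3.319
endloop
endfacet
facet normal -0.609 -0.506 0.611
outer loop
vertex 0.183 2.026 -2.371
vertex 0.134 3.689 -1.041
vertex -0.643 2.99 -2.395
endloop
endfacet
facet normal 0.651 -0.759 0.019
outer loop
vertex 0.96 2.725 -1.018
vertex 0.183 2.026 -2.371
vertex 1.903 3.51 -1.965
endloop
endfacet
facet normal -0.608 -0.507 0.611
outer loop
vertex 0.96 2.725 -1.018
vertex 0.134 3.689 -1.041
vertex 0.183 2.026 -2.371
endloop
endfacet
facet normal -0.651 0.759 -0.019
outer loop
vertex -0.643 2.99 -2.395
vertex 0.134 3.689 -1.041
vertex 0.3 3.775 -3.342
endloop
endfacet
facet normal 0.609 0.506 -0.611
outer loop
vertex 1.077 4.474 -1.989
vertex 1.903 3.51 -1.965
vertex 0.3 3.775 -3.342
endloop
endfacet
facet normal -0.651 0.759 -0.019
outer loop
vertex 0.3 3.775 -3.342
vertex 0.134 3.689 -1.041
vertex 1.077 4.474 -1.989
endloop
endfacet
facet normal 0.454 0.409 0.791
outer loop
vertex 1.077 4.474 -1.989
vertex 0.96 2.725 -1.018
vertex 1.903 3.51 -1.965
endloop
endfacet
facet normal 0.455 0.409 0.791
outer loop
vertex 0.134 3.689 -1.041
vertex 0.96 2.725 -1.018
vertex 1.077 4.474 -1.989
endloop
endfacet

endsolid


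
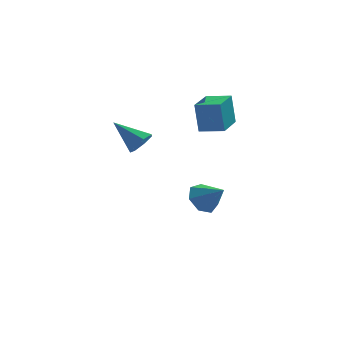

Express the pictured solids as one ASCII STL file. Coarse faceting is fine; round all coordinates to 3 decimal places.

solid 
facet normal 0.692 -0.444 -0.569
outer loop
vertex -1.98 -4.2 3.208
vertex -2.424 -4.169 2.643
vertex -1.937 -3.685 2.858
endloop
endfacet
facet normal 0.433 0.482 0.762
outer loop
vertex -1.98 -4.2 3.208
vertex -1.937 -3.685 2.858
vertex -3.636 -3.391 3.637
endloop
endfacet
facet normal 0.693 -0.445 -0.568
outer loop
vertex -1.937 -3.685 2.858
vertex -2.424 -4.169 2.643
vertex -2.26 -3.534 2.346
endloop
endfacet
facet normal 0.230 0.963 0.139
outer loop
vertex -1.937 -3.685 2.858
vertex -2.26 -3.534 2.346
vertex -3.636 -3.391 3.637
endloop
endfacet
facet normal 0.693 -0.445 -0.568
outer loop
vertex -2.26 -3.534 2.346
vertex -2.424 -4.169 2.643
vertex -2.707 -3.861 2.057
endloop
endfacet
facet normal -0.327 0.836 -0.441
outer loop
vertex -2.26 -3.534 2.346
vertex -2.707 -3.861 2.057
vertex -3.636 -3.391 3.637
endloop
endfacet
facet normal 0.693 -0.444 -0.568
outer loop
vertex -2.707 -3.861 2.057
vertex -2.424 -4.169 2.643
vertex -2.941 -4.42 2.209
endloop
endfacet
facet normal -0.819 0.196 -0.540
outer loop
vertex -2.707 -3.861 2.057
vertex -2.941 -4.42 2.209
vertex -3.636 -3.391 3.637
endloop
endfacet
facet normal 0.693 -0.444 -0.568
outer loop
vertex -2.941 -4.42 2.209
vertex -2.424 -4.169 2.643
vertex -2.785 -4.79 2.688
endloop
endfacet
facet normal -0.875 -0.476 -0.083
outer loop
vertex -2.941 -4.42 2.209
vertex -2.785 -4.79 2.688
vertex -3.636 -3.391 3.637
endloop
endfacet
facet normal 0.693 -0.444 -0.567
outer loop
vertex -2.785 -4.79 2.688
vertex -2.424 -4.169 2.643
vertex -2.358 -4.692 3.133
endloop
endfacet
facet normal -0.454 -0.673 0.584
outer loop
vertex -2.785 -4.79 2.688
vertex -2.358 -4.692 3.133
vertex -3.636 -3.391 3.637
endloop
endfacet
facet normal 0.692 -0.445 -0.568
outer loop
vertex -2.358 -4.692 3.133
vertex -2.424 -4.169 2.643
vertex -1.98 -4.2 3.208
endloop
endfacet
facet normal 0.129 -0.246 0.961
outer loop
vertex -2.358 -4.692 3.133
vertex -1.98 -4.2 3.208
vertex -3.636 -3.391 3.637
endloop
endfacet
facet normal -0.614 0.498 -0.613
outer loop
vertex 1.037 -0.597 -3.761
vertex 0.683 -0.129 -3.026
vertex 1.414 0.101 -3.571
endloop
endfacet
facet normal 0.860 -0.368 -0.354
outer loop
vertex 1.037 -0.597 -3.761
vertex 1.414 0.101 -3.571
vertex 1.597 -0.871 -2.114
endloop
endfacet
facet normal -0.614 0.497 -0.613
outer loop
vertex 1.414 0.101 -3.571
vertex 0.683 -0.129 -3.026
vertex 1.24 0.626 -2.971
endloop
endfacet
facet normal 0.964 0.260 0.052
outer loop
vertex 1.414 0.101 -3.571
vertex 1.24 0.626 -2.971
vertex 1.597 -0.871 -2.114
endloop
endfacet
facet normal -0.614 0.497 -0.613
outer loop
vertex 1.24 0.626 -2.971
vertex 0.683 -0.129 -3.026
vertex 0.647 0.582 -2.413
endloop
endfacet
facet normal 0.571 0.506 0.646
outer loop
vertex 1.24 0.626 -2.971
vertex 0.647 0.582 -2.413
vertex 1.597 -0.871 -2.114
endloop
endfacet
facet normal -0.613 0.498 -0.613
outer loop
vertex 0.647 0.582 -2.413
vertex 0.683 -0.129 -3.026
vertex 0.081 0.003 -2.317
endloop
endfacet
facet normal -0.024 0.186 0.982
outer loop
vertex 0.647 0.582 -2.413
vertex 0.081 0.003 -2.317
vertex 1.597 -0.871 -2.114
endloop
endfacet
facet normal -0.613 0.498 -0.613
outer loop
vertex 0.081 0.003 -2.317
vertex 0.683 -0.129 -3.026
vertex -0.032 -0.676 -2.755
endloop
endfacet
facet normal -0.372 -0.459 0.807
outer loop
vertex 0.081 0.003 -2.317
vertex -0.032 -0.676 -2.755
vertex 1.597 -0.871 -2.114
endloop
endfacet
facet normal -0.613 0.498 -0.612
outer loop
vertex -0.032 -0.676 -2.755
vertex 0.683 -0.129 -3.026
vertex 0.393 -0.943 -3.398
endloop
endfacet
facet normal -0.212 -0.944 0.252
outer loop
vertex -0.032 -0.676 -2.755
vertex 0.393 -0.943 -3.398
vertex 1.597 -0.871 -2.114
endloop
endfacet
facet normal -0.613 0.498 -0.613
outer loop
vertex 0.393 -0.943 -3.398
vertex 0.683 -0.129 -3.026
vertex 1.037 -0.597 -3.761
endloop
endfacet
facet normal 0.336 -0.904 -0.265
outer loop
vertex 0.393 -0.943 -3.398
vertex 1.037 -0.597 -3.761
vertex 1.597 -0.871 -2.114
endloop
endfacet
facet normal -0.917 0.368 -0.155
outer loop
vertex 0.149 -1.397 3.755
vertex 0.82 0.214 3.615
vertex 0.334 -1.613 2.15
endloop
endfacet
facet normal -0.384 -0.920 0.080
outer loop
vertex 1.48 -2.074 2.345
vertex 0.149 -1.397 3.755
vertex 0.334 -1.613 2.15
endloop
endfacet
facet normal -0.917 0.368 -0.155
outer loop
vertex 0.334 -1.613 2.15
vertex 0.82 0.214 3.615
vertex 1.005 -0.003 2.01
endloop
endfacet
facet normal 0.114 -0.133 -0.985
outer loop
vertex 1.005 -0.003 2.01
vertex 1.48 -2.074 2.345
vertex 0.334 -1.613 2.15
endloop
endfacet
facet normal -0.114 0.133 0.985
outer loop
vertex 0.149 -1.397 3.755
vertex 1.966 -0.247 3.81
vertex 0.82 0.214 3.615
endloop
endfacet
facet normal -0.383 -0.920 0.080
outer loop
vertex 1.295 -1.857 3.95
vertex 0.149 -1.397 3.755
vertex 1.48 -2.074 2.345
endloop
endfacet
facet normal -0.114 0.133 0.985
outer loop
vertex 1.295 -1.857 3.95
vertex 1.966 -0.247 3.81
vertex 0.149 -1.397 3.755
endloop
endfacet
facet normal 0.384 0.920 -0.080
outer loop
vertex 0.82 0.214 3.615
vertex 1.966 -0.247 3.81
vertex 1.005 -0.003 2.01
endloop
endfacet
facet normal 0.114 -0.133 -0.985
outer loop
vertex 2.151 -0.463 2.205
vertex 1.48 -2.074 2.345
vertex 1.005 -0.003 2.01
endloop
endfacet
facet normal 0.383 0.920 -0.080
outer loop
vertex 1.005 -0.003 2.01
vertex 1.966 -0.247 3.81
vertex 2.151 -0.463 2.205
endloop
endfacet
facet normal 0.917 -0.368 0.155
outer loop
vertex 2.151 -0.463 2.205
vertex 1.295 -1.857 3.95
vertex 1.48 -2.074 2.345
endloop
endfacet
facet normal 0.917 -0.369 0.155
outer loop
vertex 1.966 -0.247 3.81
vertex 1.295 -1.857 3.95
vertex 2.151 -0.463 2.205
endloop
endfacet

endsolid


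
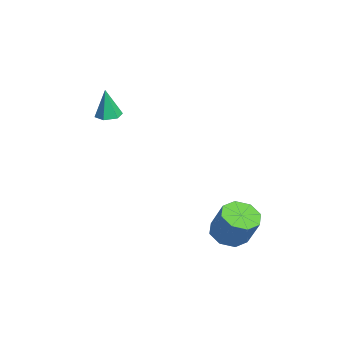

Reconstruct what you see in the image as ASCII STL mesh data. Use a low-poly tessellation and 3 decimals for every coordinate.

solid 
facet normal -0.392 -0.269 -0.880
outer loop
vertex 2.917 3.12 -1.532
vertex 2.303 3.504 -1.376
vertex 2.946 3.657 -1.709
endloop
endfacet
facet normal 0.919 -0.167 -0.358
outer loop
vertex 2.917 3.12 -1.532
vertex 2.946 3.657 -1.709
vertex 3.43 3.473 -0.379
endloop
endfacet
facet normal 0.919 -0.168 -0.358
outer loop
vertex 3.43 3.473 -0.379
vertex 2.946 3.657 -1.709
vertex 3.459 4.01 -0.557
endloop
endfacet
facet normal 0.391 0.270 0.880
outer loop
vertex 3.43 3.473 -0.379
vertex 3.459 4.01 -0.557
vertex 2.817 3.856 -0.224
endloop
endfacet
facet normal -0.391 -0.270 -0.880
outer loop
vertex 2.946 3.657 -1.709
vertex 2.303 3.504 -1.376
vertex 2.599 4.104 -1.692
endloop
endfacet
facet normal 0.686 0.551 -0.475
outer loop
vertex 2.946 3.657 -1.709
vertex 2.599 4.104 -1.692
vertex 3.459 4.01 -0.557
endloop
endfacet
facet normal 0.686 0.552 -0.474
outer loop
vertex 3.459 4.01 -0.557
vertex 2.599 4.104 -1.692
vertex 3.112 4.457 -0.539
endloop
endfacet
facet normal 0.392 0.269 0.880
outer loop
vertex 3.459 4.01 -0.557
vertex 3.112 4.457 -0.539
vertex 2.817 3.856 -0.224
endloop
endfacet
facet normal -0.393 -0.269 -0.879
outer loop
vertex 2.599 4.104 -1.692
vertex 2.303 3.504 -1.376
vertex 2.079 4.2 -1.489
endloop
endfacet
facet normal 0.053 0.948 -0.314
outer loop
vertex 2.599 4.104 -1.692
vertex 2.079 4.2 -1.489
vertex 3.112 4.457 -0.539
endloop
endfacet
facet normal 0.052 0.948 -0.313
outer loop
vertex 3.112 4.457 -0.539
vertex 2.079 4.2 -1.489
vertex 2.592 4.552 -0.337
endloop
endfacet
facet normal 0.391 0.269 0.880
outer loop
vertex 3.112 4.457 -0.539
vertex 2.592 4.552 -0.337
vertex 2.817 3.856 -0.224
endloop
endfacet
facet normal -0.390 -0.269 -0.881
outer loop
vertex 2.079 4.2 -1.489
vertex 2.303 3.504 -1.376
vertex 1.69 3.887 -1.221
endloop
endfacet
facet normal -0.613 0.789 0.032
outer loop
vertex 2.079 4.2 -1.489
vertex 1.69 3.887 -1.221
vertex 2.592 4.552 -0.337
endloop
endfacet
facet normal -0.612 0.790 0.031
outer loop
vertex 2.592 4.552 -0.337
vertex 1.69 3.887 -1.221
vertex 2.203 4.24 -0.068
endloop
endfacet
facet normal 0.392 0.270 0.880
outer loop
vertex 2.592 4.552 -0.337
vertex 2.203 4.24 -0.068
vertex 2.817 3.856 -0.224
endloop
endfacet
facet normal -0.391 -0.270 -0.880
outer loop
vertex 1.69 3.887 -1.221
vertex 2.303 3.504 -1.376
vertex 1.661 3.35 -1.043
endloop
endfacet
facet normal -0.919 0.168 0.357
outer loop
vertex 1.69 3.887 -1.221
vertex 1.661 3.35 -1.043
vertex 2.203 4.24 -0.068
endloop
endfacet
facet normal -0.919 0.168 0.358
outer loop
vertex 2.203 4.24 -0.068
vertex 1.661 3.35 -1.043
vertex 2.174 3.703 0.109
endloop
endfacet
facet normal 0.392 0.269 0.880
outer loop
vertex 2.203 4.24 -0.068
vertex 2.174 3.703 0.109
vertex 2.817 3.856 -0.224
endloop
endfacet
facet normal -0.392 -0.269 -0.880
outer loop
vertex 1.661 3.35 -1.043
vertex 2.303 3.504 -1.376
vertex 2.008 2.903 -1.061
endloop
endfacet
facet normal -0.686 -0.552 0.475
outer loop
vertex 1.661 3.35 -1.043
vertex 2.008 2.903 -1.061
vertex 2.174 3.703 0.109
endloop
endfacet
facet normal -0.687 -0.551 0.474
outer loop
vertex 2.174 3.703 0.109
vertex 2.008 2.903 -1.061
vertex 2.521 3.256 0.092
endloop
endfacet
facet normal 0.391 0.270 0.880
outer loop
vertex 2.174 3.703 0.109
vertex 2.521 3.256 0.092
vertex 2.817 3.856 -0.224
endloop
endfacet
facet normal -0.391 -0.269 -0.880
outer loop
vertex 2.008 2.903 -1.061
vertex 2.303 3.504 -1.376
vertex 2.528 2.808 -1.263
endloop
endfacet
facet normal -0.052 -0.948 0.313
outer loop
vertex 2.008 2.903 -1.061
vertex 2.528 2.808 -1.263
vertex 2.521 3.256 0.092
endloop
endfacet
facet normal -0.053 -0.948 0.313
outer loop
vertex 2.521 3.256 0.092
vertex 2.528 2.808 -1.263
vertex 3.041 3.16 -0.111
endloop
endfacet
facet normal 0.393 0.269 0.879
outer loop
vertex 2.521 3.256 0.092
vertex 3.041 3.16 -0.111
vertex 2.817 3.856 -0.224
endloop
endfacet
facet normal -0.392 -0.270 -0.880
outer loop
vertex 2.528 2.808 -1.263
vertex 2.303 3.504 -1.376
vertex 2.917 3.12 -1.532
endloop
endfacet
facet normal 0.612 -0.790 -0.031
outer loop
vertex 2.528 2.808 -1.263
vertex 2.917 3.12 -1.532
vertex 3.041 3.16 -0.111
endloop
endfacet
facet normal 0.613 -0.789 -0.031
outer loop
vertex 3.041 3.16 -0.111
vertex 2.917 3.12 -1.532
vertex 3.43 3.473 -0.379
endloop
endfacet
facet normal 0.390 0.269 0.881
outer loop
vertex 3.041 3.16 -0.111
vertex 3.43 3.473 -0.379
vertex 2.817 3.856 -0.224
endloop
endfacet
facet normal 0.015 0.089 -0.996
outer loop
vertex -1.432 -0.635 2.397
vertex -1.9 -0.433 2.408
vertex -1.491 -0.13 2.441
endloop
endfacet
facet normal 0.933 0.078 0.352
outer loop
vertex -1.432 -0.635 2.397
vertex -1.491 -0.13 2.441
vertex -1.92 -0.547 3.672
endloop
endfacet
facet normal 0.015 0.089 -0.996
outer loop
vertex -1.491 -0.13 2.441
vertex -1.9 -0.433 2.408
vertex -1.96 0.071 2.452
endloop
endfacet
facet normal 0.367 0.835 0.411
outer loop
vertex -1.491 -0.13 2.441
vertex -1.96 0.071 2.452
vertex -1.92 -0.547 3.672
endloop
endfacet
facet normal 0.017 0.089 -0.996
outer loop
vertex -1.96 0.071 2.452
vertex -1.9 -0.433 2.408
vertex -2.369 -0.232 2.418
endloop
endfacet
facet normal -0.570 0.726 0.386
outer loop
vertex -1.96 0.071 2.452
vertex -2.369 -0.232 2.418
vertex -1.92 -0.547 3.672
endloop
endfacet
facet normal 0.017 0.089 -0.996
outer loop
vertex -2.369 -0.232 2.418
vertex -1.9 -0.433 2.408
vertex -2.309 -0.737 2.374
endloop
endfacet
facet normal -0.943 -0.138 0.303
outer loop
vertex -2.369 -0.232 2.418
vertex -2.309 -0.737 2.374
vertex -1.92 -0.547 3.672
endloop
endfacet
facet normal 0.015 0.091 -0.996
outer loop
vertex -2.309 -0.737 2.374
vertex -1.9 -0.433 2.408
vertex -1.84 -0.938 2.363
endloop
endfacet
facet normal -0.377 -0.893 0.244
outer loop
vertex -2.309 -0.737 2.374
vertex -1.84 -0.938 2.363
vertex -1.92 -0.547 3.672
endloop
endfacet
facet normal 0.016 0.091 -0.996
outer loop
vertex -1.84 -0.938 2.363
vertex -1.9 -0.433 2.408
vertex -1.432 -0.635 2.397
endloop
endfacet
facet normal 0.560 -0.784 0.268
outer loop
vertex -1.84 -0.938 2.363
vertex -1.432 -0.635 2.397
vertex -1.92 -0.547 3.672
endloop
endfacet

endsolid
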